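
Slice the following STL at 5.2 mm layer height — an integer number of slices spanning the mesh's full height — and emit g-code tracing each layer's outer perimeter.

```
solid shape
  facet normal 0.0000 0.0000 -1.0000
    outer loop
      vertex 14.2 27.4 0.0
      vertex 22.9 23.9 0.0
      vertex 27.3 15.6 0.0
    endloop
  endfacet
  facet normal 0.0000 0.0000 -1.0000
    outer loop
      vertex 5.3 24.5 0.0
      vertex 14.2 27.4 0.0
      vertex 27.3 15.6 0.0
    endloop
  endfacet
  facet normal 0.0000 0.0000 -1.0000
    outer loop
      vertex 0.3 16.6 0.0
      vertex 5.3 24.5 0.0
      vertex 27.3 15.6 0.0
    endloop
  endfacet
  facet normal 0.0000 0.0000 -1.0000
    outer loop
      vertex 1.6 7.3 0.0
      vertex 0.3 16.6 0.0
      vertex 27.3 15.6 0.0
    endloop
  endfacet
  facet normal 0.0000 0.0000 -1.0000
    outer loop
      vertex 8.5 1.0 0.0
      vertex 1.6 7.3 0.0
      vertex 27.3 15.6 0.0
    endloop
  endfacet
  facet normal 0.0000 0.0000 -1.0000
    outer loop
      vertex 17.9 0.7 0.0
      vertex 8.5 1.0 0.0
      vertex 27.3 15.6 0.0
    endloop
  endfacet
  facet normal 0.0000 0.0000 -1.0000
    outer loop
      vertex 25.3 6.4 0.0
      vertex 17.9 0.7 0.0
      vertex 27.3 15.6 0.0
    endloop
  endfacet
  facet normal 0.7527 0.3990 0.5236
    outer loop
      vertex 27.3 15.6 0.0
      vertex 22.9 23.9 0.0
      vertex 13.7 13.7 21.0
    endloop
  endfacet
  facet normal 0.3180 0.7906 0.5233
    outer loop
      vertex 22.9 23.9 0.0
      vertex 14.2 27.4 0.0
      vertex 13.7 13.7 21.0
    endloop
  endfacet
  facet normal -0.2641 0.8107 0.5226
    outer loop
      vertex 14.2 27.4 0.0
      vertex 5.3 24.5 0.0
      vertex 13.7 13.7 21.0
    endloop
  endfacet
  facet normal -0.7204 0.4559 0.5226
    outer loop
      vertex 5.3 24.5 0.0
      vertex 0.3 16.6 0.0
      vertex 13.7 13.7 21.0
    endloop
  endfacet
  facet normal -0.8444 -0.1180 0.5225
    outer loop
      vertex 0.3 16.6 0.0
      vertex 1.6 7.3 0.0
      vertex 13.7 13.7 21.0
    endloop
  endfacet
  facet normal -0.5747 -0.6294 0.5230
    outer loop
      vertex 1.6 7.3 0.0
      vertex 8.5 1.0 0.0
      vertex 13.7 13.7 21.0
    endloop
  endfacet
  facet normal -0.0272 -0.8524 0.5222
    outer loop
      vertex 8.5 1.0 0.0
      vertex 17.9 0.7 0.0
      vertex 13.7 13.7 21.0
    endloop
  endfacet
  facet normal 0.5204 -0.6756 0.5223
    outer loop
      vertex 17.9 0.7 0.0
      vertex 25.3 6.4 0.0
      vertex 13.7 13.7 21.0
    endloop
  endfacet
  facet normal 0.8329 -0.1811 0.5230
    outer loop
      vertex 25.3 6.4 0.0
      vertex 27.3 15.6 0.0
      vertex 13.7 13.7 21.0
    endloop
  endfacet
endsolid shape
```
; perimeter-only toolpath
G21 ; units = mm
G90 ; absolute positioning
G28 ; home
; layer 1
G0 Z5.2
G0 X23.9 Y15.1
G1 X20.6 Y21.3
G1 X14.1 Y24.0
G1 X7.4 Y21.8
G1 X3.6 Y15.9
G1 X4.6 Y8.9
G1 X9.8 Y4.2
G1 X16.8 Y3.9
G1 X22.4 Y8.2
G1 X23.9 Y15.1
; layer 2
G0 Z10.5
G0 X20.5 Y14.6
G1 X18.3 Y18.8
G1 X13.9 Y20.5
G1 X9.5 Y19.1
G1 X7.0 Y15.2
G1 X7.6 Y10.5
G1 X11.1 Y7.3
G1 X15.8 Y7.2
G1 X19.5 Y10.1
G1 X20.5 Y14.6
; layer 3
G0 Z15.8
G0 X17.1 Y14.2
G1 X16.0 Y16.2
G1 X13.8 Y17.1
G1 X11.6 Y16.4
G1 X10.3 Y14.4
G1 X10.7 Y12.1
G1 X12.4 Y10.5
G1 X14.7 Y10.4
G1 X16.6 Y11.9
G1 X17.1 Y14.2
M2 ; end

The solid is a regular 9-sided pyramid, base circumscribed radius ≈ 13.7 mm, apex at z ≈ 21 mm. Slicing at Δz = 5.2 mm — 4 equal slices spanning the solid's height, so layer i sits at z = i·h/4 — gives 3 non-empty perimeters. Each is a 9-segment closed polygon; G0 lifts to the layer z and rapids to the start vertex, then G1 traces the edges. The cross-section shrinks linearly with z (the slice at the apex is degenerate and omitted).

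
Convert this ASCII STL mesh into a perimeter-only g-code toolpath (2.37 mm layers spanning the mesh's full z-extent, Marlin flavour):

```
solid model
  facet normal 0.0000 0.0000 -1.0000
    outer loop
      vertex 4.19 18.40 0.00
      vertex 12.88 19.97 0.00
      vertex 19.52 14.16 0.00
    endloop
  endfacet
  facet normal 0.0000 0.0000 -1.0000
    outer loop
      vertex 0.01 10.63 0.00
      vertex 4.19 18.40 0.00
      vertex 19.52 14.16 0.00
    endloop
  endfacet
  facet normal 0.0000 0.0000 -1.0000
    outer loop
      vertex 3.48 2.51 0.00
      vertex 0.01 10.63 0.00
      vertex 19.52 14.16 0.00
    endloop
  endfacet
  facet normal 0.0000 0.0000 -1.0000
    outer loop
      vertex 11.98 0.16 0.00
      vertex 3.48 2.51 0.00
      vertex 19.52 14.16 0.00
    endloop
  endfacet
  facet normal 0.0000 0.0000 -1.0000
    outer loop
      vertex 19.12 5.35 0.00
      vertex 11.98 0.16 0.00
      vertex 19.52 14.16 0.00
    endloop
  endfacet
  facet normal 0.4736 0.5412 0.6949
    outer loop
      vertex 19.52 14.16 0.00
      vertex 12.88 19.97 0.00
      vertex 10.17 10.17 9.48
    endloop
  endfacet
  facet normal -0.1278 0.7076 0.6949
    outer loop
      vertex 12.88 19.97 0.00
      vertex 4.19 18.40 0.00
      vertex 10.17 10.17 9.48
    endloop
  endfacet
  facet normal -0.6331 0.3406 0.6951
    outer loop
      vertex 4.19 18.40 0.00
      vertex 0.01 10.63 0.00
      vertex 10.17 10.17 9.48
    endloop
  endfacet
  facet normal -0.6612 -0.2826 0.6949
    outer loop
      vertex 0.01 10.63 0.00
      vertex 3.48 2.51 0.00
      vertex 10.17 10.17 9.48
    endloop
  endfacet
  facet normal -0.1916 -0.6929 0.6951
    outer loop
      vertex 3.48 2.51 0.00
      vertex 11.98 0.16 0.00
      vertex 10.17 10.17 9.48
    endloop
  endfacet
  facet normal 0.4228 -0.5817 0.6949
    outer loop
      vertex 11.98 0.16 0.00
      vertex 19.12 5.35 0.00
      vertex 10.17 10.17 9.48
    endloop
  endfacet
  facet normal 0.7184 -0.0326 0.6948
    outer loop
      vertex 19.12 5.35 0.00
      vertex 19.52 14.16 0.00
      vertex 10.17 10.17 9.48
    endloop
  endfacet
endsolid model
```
; perimeter-only toolpath
G21 ; units = mm
G90 ; absolute positioning
G28 ; home
; layer 1
G0 Z2.37
G0 X17.18 Y13.16
G1 X12.20 Y17.52
G1 X5.69 Y16.34
G1 X2.55 Y10.52
G1 X5.15 Y4.42
G1 X11.53 Y2.66
G1 X16.88 Y6.55
G1 X17.18 Y13.16
; layer 2
G0 Z4.74
G0 X14.84 Y12.16
G1 X11.53 Y15.07
G1 X7.18 Y14.29
G1 X5.09 Y10.40
G1 X6.83 Y6.34
G1 X11.07 Y5.17
G1 X14.64 Y7.76
G1 X14.84 Y12.16
; layer 3
G0 Z7.11
G0 X12.51 Y11.17
G1 X10.85 Y12.62
G1 X8.67 Y12.23
G1 X7.63 Y10.29
G1 X8.50 Y8.25
G1 X10.62 Y7.67
G1 X12.41 Y8.96
G1 X12.51 Y11.17
M2 ; end

The solid is a regular 7-sided pyramid, base circumscribed radius ≈ 10.2 mm, apex at z ≈ 9.48 mm. Slicing at Δz = 2.37 mm — 4 equal slices spanning the solid's height, so layer i sits at z = i·h/4 — gives 3 non-empty perimeters. Each is a 7-segment closed polygon; G0 lifts to the layer z and rapids to the start vertex, then G1 traces the edges. The cross-section shrinks linearly with z (the slice at the apex is degenerate and omitted).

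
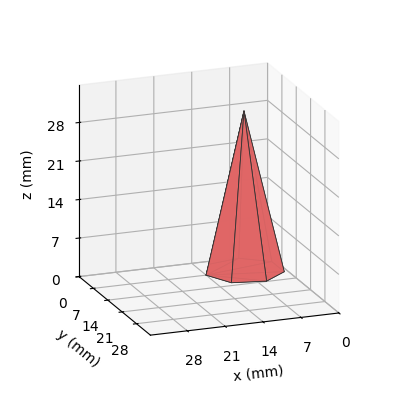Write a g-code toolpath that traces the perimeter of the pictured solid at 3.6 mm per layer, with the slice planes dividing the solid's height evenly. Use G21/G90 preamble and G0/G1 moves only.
Reading the render: the shape is a regular 7-sided pyramid, base circumscribed radius ≈ 7 mm, apex at z ≈ 29 mm (dimensions read to the nearest mm from the axis ticks). For the g-code, the solid's height is divided into equal slices at the stated Δz and each level perimeter traced with G1 moves after a G0 lift.

; perimeter-only toolpath
G21 ; units = mm
G90 ; absolute positioning
G28 ; home
; layer 1
G0 Z3.6
G0 X13.1 Y7.0
G1 X10.8 Y11.8
G1 X5.6 Y13.0
G1 X1.5 Y9.6
G1 X1.5 Y4.4
G1 X5.6 Y1.1
G1 X10.8 Y2.2
G1 X13.1 Y7.0
; layer 2
G0 Z7.2
G0 X12.2 Y7.0
G1 X10.3 Y11.1
G1 X5.8 Y12.1
G1 X2.3 Y9.2
G1 X2.3 Y4.8
G1 X5.8 Y1.9
G1 X10.3 Y2.9
G1 X12.2 Y7.0
; layer 3
G0 Z10.9
G0 X11.4 Y7.0
G1 X9.8 Y10.4
G1 X6.0 Y11.2
G1 X3.1 Y8.9
G1 X3.1 Y5.1
G1 X6.0 Y2.8
G1 X9.8 Y3.6
G1 X11.4 Y7.0
; layer 4
G0 Z14.5
G0 X10.5 Y7.0
G1 X9.2 Y9.8
G1 X6.2 Y10.4
G1 X3.9 Y8.5
G1 X3.9 Y5.5
G1 X6.2 Y3.6
G1 X9.2 Y4.2
G1 X10.5 Y7.0
; layer 5
G0 Z18.1
G0 X9.6 Y7.0
G1 X8.7 Y9.1
G1 X6.4 Y9.6
G1 X4.6 Y8.1
G1 X4.6 Y5.9
G1 X6.4 Y4.5
G1 X8.7 Y4.9
G1 X9.6 Y7.0
; layer 6
G0 Z21.8
G0 X8.8 Y7.0
G1 X8.1 Y8.4
G1 X6.6 Y8.7
G1 X5.4 Y7.8
G1 X5.4 Y6.2
G1 X6.6 Y5.3
G1 X8.1 Y5.6
G1 X8.8 Y7.0
; layer 7
G0 Z25.4
G0 X7.9 Y7.0
G1 X7.5 Y7.7
G1 X6.8 Y7.8
G1 X6.2 Y7.4
G1 X6.2 Y6.6
G1 X6.8 Y6.2
G1 X7.5 Y6.3
G1 X7.9 Y7.0
M2 ; end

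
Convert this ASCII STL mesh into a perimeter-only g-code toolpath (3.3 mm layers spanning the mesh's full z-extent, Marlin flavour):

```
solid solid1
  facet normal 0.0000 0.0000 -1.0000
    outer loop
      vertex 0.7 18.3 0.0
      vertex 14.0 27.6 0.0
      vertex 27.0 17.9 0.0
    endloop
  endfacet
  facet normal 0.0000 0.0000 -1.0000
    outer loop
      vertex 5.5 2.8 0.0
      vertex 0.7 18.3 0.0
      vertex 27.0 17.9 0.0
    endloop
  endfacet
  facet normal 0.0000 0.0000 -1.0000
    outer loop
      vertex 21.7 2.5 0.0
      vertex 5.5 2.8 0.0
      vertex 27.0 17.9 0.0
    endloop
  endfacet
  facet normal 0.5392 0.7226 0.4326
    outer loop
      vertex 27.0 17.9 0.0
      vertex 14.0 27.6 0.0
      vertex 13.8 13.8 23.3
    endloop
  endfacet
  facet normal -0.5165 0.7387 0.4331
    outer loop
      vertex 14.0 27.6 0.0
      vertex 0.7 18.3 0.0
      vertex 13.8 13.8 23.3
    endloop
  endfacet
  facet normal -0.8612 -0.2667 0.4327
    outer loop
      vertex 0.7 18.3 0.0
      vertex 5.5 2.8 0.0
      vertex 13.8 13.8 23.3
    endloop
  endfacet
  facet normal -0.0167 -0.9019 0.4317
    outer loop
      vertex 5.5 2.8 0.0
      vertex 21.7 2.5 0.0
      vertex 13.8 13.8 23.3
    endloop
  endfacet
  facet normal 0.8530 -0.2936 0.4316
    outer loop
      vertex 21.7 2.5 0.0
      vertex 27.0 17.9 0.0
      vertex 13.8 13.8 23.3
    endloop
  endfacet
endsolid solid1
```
; perimeter-only toolpath
G21 ; units = mm
G90 ; absolute positioning
G28 ; home
; layer 1
G0 Z3.3
G0 X25.1 Y17.3
G1 X14.0 Y25.6
G1 X2.6 Y17.7
G1 X6.7 Y4.4
G1 X20.6 Y4.1
G1 X25.1 Y17.3
; layer 2
G0 Z6.7
G0 X23.2 Y16.7
G1 X13.9 Y23.7
G1 X4.4 Y17.0
G1 X7.9 Y5.9
G1 X19.4 Y5.7
G1 X23.2 Y16.7
; layer 3
G0 Z10.0
G0 X21.3 Y16.1
G1 X13.9 Y21.7
G1 X6.3 Y16.4
G1 X9.1 Y7.5
G1 X18.3 Y7.3
G1 X21.3 Y16.1
; layer 4
G0 Z13.3
G0 X19.5 Y15.6
G1 X13.9 Y19.7
G1 X8.2 Y15.7
G1 X10.2 Y9.1
G1 X17.2 Y9.0
G1 X19.5 Y15.6
; layer 5
G0 Z16.6
G0 X17.6 Y15.0
G1 X13.9 Y17.7
G1 X10.1 Y15.1
G1 X11.4 Y10.7
G1 X16.1 Y10.6
G1 X17.6 Y15.0
; layer 6
G0 Z20.0
G0 X15.7 Y14.4
G1 X13.8 Y15.8
G1 X11.9 Y14.4
G1 X12.6 Y12.2
G1 X14.9 Y12.2
G1 X15.7 Y14.4
M2 ; end

The solid is a regular 5-sided pyramid, base circumscribed radius ≈ 13.8 mm, apex at z ≈ 23.3 mm. Slicing at Δz = 3.3 mm — 7 equal slices spanning the solid's height, so layer i sits at z = i·h/7 — gives 6 non-empty perimeters. Each is a 5-segment closed polygon; G0 lifts to the layer z and rapids to the start vertex, then G1 traces the edges. The cross-section shrinks linearly with z (the slice at the apex is degenerate and omitted).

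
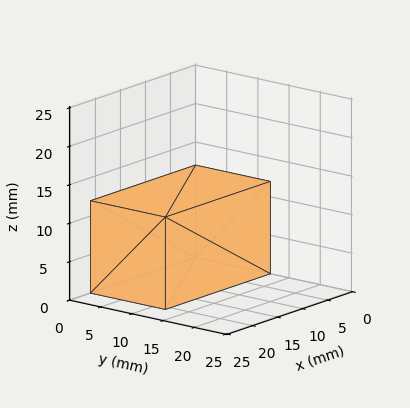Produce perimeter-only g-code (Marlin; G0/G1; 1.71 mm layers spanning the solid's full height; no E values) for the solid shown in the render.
Reading the render: the shape is a rectangular box, roughly 21 × 12 mm footprint and 12 mm tall (dimensions read to the nearest mm from the axis ticks). For the g-code, the solid's height is divided into equal slices at the stated Δz and each level perimeter traced with G1 moves after a G0 lift.

; perimeter-only toolpath
G21 ; units = mm
G90 ; absolute positioning
G28 ; home
; layer 1
G0 Z1.71
G0 X0.00 Y0.00
G1 X21.00 Y0.00
G1 X21.00 Y12.00
G1 X0.00 Y12.00
G1 X0.00 Y0.00
; layer 2
G0 Z3.43
G0 X0.00 Y0.00
G1 X21.00 Y0.00
G1 X21.00 Y12.00
G1 X0.00 Y12.00
G1 X0.00 Y0.00
; layer 3
G0 Z5.14
G0 X0.00 Y0.00
G1 X21.00 Y0.00
G1 X21.00 Y12.00
G1 X0.00 Y12.00
G1 X0.00 Y0.00
; layer 4
G0 Z6.86
G0 X0.00 Y0.00
G1 X21.00 Y0.00
G1 X21.00 Y12.00
G1 X0.00 Y12.00
G1 X0.00 Y0.00
; layer 5
G0 Z8.57
G0 X0.00 Y0.00
G1 X21.00 Y0.00
G1 X21.00 Y12.00
G1 X0.00 Y12.00
G1 X0.00 Y0.00
; layer 6
G0 Z10.29
G0 X0.00 Y0.00
G1 X21.00 Y0.00
G1 X21.00 Y12.00
G1 X0.00 Y12.00
G1 X0.00 Y0.00
; layer 7
G0 Z12.00
G0 X0.00 Y0.00
G1 X21.00 Y0.00
G1 X21.00 Y12.00
G1 X0.00 Y12.00
G1 X0.00 Y0.00
M2 ; end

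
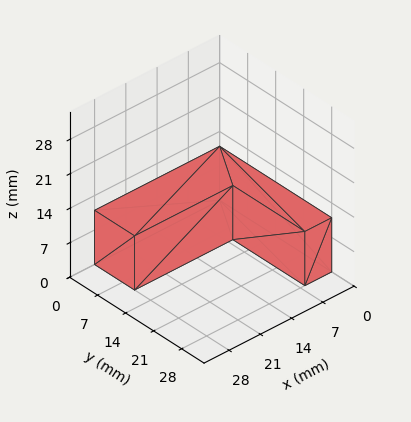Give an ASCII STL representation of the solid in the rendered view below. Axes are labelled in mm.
Reading the render: the shape is an L-shaped prism: outer 28 × 28 mm, arm thicknesses ≈ 10 mm (horizontal) and 6 mm (vertical), extruded 11 mm in z (dimensions read to the nearest mm from the axis ticks). For the STL, each face is triangulated and given an outward normal.

solid part
  facet normal 0.0000 0.0000 -1.0000
    outer loop
      vertex 28.0 10.0 0.0
      vertex 28.0 0.0 0.0
      vertex 0.0 0.0 0.0
    endloop
  endfacet
  facet normal 0.0000 0.0000 -1.0000
    outer loop
      vertex 6.0 10.0 0.0
      vertex 28.0 10.0 0.0
      vertex 0.0 0.0 0.0
    endloop
  endfacet
  facet normal 0.0000 0.0000 -1.0000
    outer loop
      vertex 6.0 28.0 0.0
      vertex 6.0 10.0 0.0
      vertex 0.0 0.0 0.0
    endloop
  endfacet
  facet normal 0.0000 0.0000 -1.0000
    outer loop
      vertex 0.0 28.0 0.0
      vertex 6.0 28.0 0.0
      vertex 0.0 0.0 0.0
    endloop
  endfacet
  facet normal 0.0000 0.0000 1.0000
    outer loop
      vertex 0.0 0.0 11.0
      vertex 28.0 0.0 11.0
      vertex 28.0 10.0 11.0
    endloop
  endfacet
  facet normal 0.0000 0.0000 1.0000
    outer loop
      vertex 0.0 0.0 11.0
      vertex 28.0 10.0 11.0
      vertex 6.0 10.0 11.0
    endloop
  endfacet
  facet normal 0.0000 0.0000 1.0000
    outer loop
      vertex 0.0 0.0 11.0
      vertex 6.0 10.0 11.0
      vertex 6.0 28.0 11.0
    endloop
  endfacet
  facet normal 0.0000 0.0000 1.0000
    outer loop
      vertex 0.0 0.0 11.0
      vertex 6.0 28.0 11.0
      vertex 0.0 28.0 11.0
    endloop
  endfacet
  facet normal 0.0000 -1.0000 0.0000
    outer loop
      vertex 0.0 0.0 0.0
      vertex 28.0 0.0 0.0
      vertex 28.0 0.0 11.0
    endloop
  endfacet
  facet normal 0.0000 -1.0000 0.0000
    outer loop
      vertex 0.0 0.0 0.0
      vertex 28.0 0.0 11.0
      vertex 0.0 0.0 11.0
    endloop
  endfacet
  facet normal 1.0000 0.0000 0.0000
    outer loop
      vertex 28.0 0.0 0.0
      vertex 28.0 10.0 0.0
      vertex 28.0 10.0 11.0
    endloop
  endfacet
  facet normal 1.0000 0.0000 0.0000
    outer loop
      vertex 28.0 0.0 0.0
      vertex 28.0 10.0 11.0
      vertex 28.0 0.0 11.0
    endloop
  endfacet
  facet normal 0.0000 1.0000 0.0000
    outer loop
      vertex 28.0 10.0 0.0
      vertex 6.0 10.0 0.0
      vertex 6.0 10.0 11.0
    endloop
  endfacet
  facet normal 0.0000 1.0000 0.0000
    outer loop
      vertex 28.0 10.0 0.0
      vertex 6.0 10.0 11.0
      vertex 28.0 10.0 11.0
    endloop
  endfacet
  facet normal 1.0000 0.0000 0.0000
    outer loop
      vertex 6.0 10.0 0.0
      vertex 6.0 28.0 0.0
      vertex 6.0 28.0 11.0
    endloop
  endfacet
  facet normal 1.0000 0.0000 0.0000
    outer loop
      vertex 6.0 10.0 0.0
      vertex 6.0 28.0 11.0
      vertex 6.0 10.0 11.0
    endloop
  endfacet
  facet normal 0.0000 1.0000 0.0000
    outer loop
      vertex 6.0 28.0 0.0
      vertex 0.0 28.0 0.0
      vertex 0.0 28.0 11.0
    endloop
  endfacet
  facet normal 0.0000 1.0000 0.0000
    outer loop
      vertex 6.0 28.0 0.0
      vertex 0.0 28.0 11.0
      vertex 6.0 28.0 11.0
    endloop
  endfacet
  facet normal -1.0000 0.0000 0.0000
    outer loop
      vertex 0.0 28.0 0.0
      vertex 0.0 0.0 0.0
      vertex 0.0 0.0 11.0
    endloop
  endfacet
  facet normal -1.0000 0.0000 0.0000
    outer loop
      vertex 0.0 28.0 0.0
      vertex 0.0 0.0 11.0
      vertex 0.0 28.0 11.0
    endloop
  endfacet
endsolid part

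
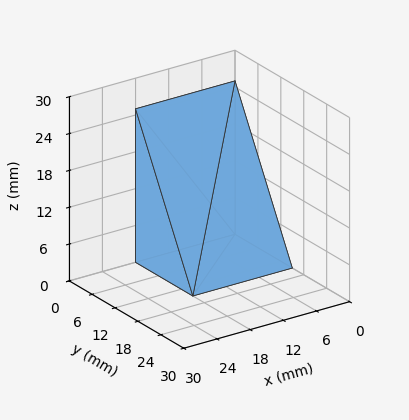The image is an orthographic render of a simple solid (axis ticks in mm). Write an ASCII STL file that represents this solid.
Reading the render: the shape is a wedge (ramp): 18 × 15 mm base, rising to 25 mm along the y=0 edge and sloping linearly to z=0 at y=15 (dimensions read to the nearest mm from the axis ticks). For the STL, each face is triangulated and given an outward normal.

solid part
  facet normal 0.0000 0.0000 -1.0000
    outer loop
      vertex 18.000 15.000 0.000
      vertex 18.000 0.000 0.000
      vertex 0.000 0.000 0.000
    endloop
  endfacet
  facet normal 0.0000 0.0000 -1.0000
    outer loop
      vertex 0.000 15.000 0.000
      vertex 18.000 15.000 0.000
      vertex 0.000 0.000 0.000
    endloop
  endfacet
  facet normal 0.0000 -1.0000 0.0000
    outer loop
      vertex 0.000 0.000 0.000
      vertex 18.000 0.000 0.000
      vertex 18.000 0.000 25.000
    endloop
  endfacet
  facet normal 0.0000 -1.0000 0.0000
    outer loop
      vertex 0.000 0.000 0.000
      vertex 18.000 0.000 25.000
      vertex 0.000 0.000 25.000
    endloop
  endfacet
  facet normal 0.0000 0.8575 0.5145
    outer loop
      vertex 0.000 0.000 25.000
      vertex 18.000 0.000 25.000
      vertex 18.000 15.000 0.000
    endloop
  endfacet
  facet normal 0.0000 0.8575 0.5145
    outer loop
      vertex 0.000 0.000 25.000
      vertex 18.000 15.000 0.000
      vertex 0.000 15.000 0.000
    endloop
  endfacet
  facet normal -1.0000 0.0000 0.0000
    outer loop
      vertex 0.000 0.000 25.000
      vertex 0.000 15.000 0.000
      vertex 0.000 0.000 0.000
    endloop
  endfacet
  facet normal 1.0000 0.0000 0.0000
    outer loop
      vertex 18.000 0.000 0.000
      vertex 18.000 15.000 0.000
      vertex 18.000 0.000 25.000
    endloop
  endfacet
endsolid part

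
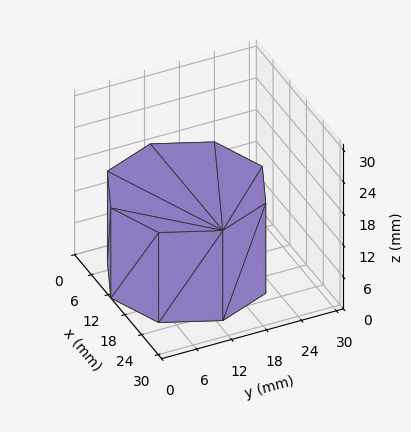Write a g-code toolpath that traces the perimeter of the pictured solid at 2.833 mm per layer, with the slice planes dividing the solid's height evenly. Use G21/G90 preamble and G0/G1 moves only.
Reading the render: the shape is a regular 8-sided prism (a cylinder approximated with 8 flat sides), circumscribed radius ≈ 13 mm, height ≈ 17 mm (dimensions read to the nearest mm from the axis ticks). For the g-code, the solid's height is divided into equal slices at the stated Δz and each level perimeter traced with G1 moves after a G0 lift.

; perimeter-only toolpath
G21 ; units = mm
G90 ; absolute positioning
G28 ; home
; layer 1
G0 Z2.833
G0 X26.000 Y13.000
G1 X22.192 Y22.192
G1 X13.000 Y26.000
G1 X3.808 Y22.192
G1 X0.000 Y13.000
G1 X3.808 Y3.808
G1 X13.000 Y0.000
G1 X22.192 Y3.808
G1 X26.000 Y13.000
; layer 2
G0 Z5.667
G0 X26.000 Y13.000
G1 X22.192 Y22.192
G1 X13.000 Y26.000
G1 X3.808 Y22.192
G1 X0.000 Y13.000
G1 X3.808 Y3.808
G1 X13.000 Y0.000
G1 X22.192 Y3.808
G1 X26.000 Y13.000
; layer 3
G0 Z8.500
G0 X26.000 Y13.000
G1 X22.192 Y22.192
G1 X13.000 Y26.000
G1 X3.808 Y22.192
G1 X0.000 Y13.000
G1 X3.808 Y3.808
G1 X13.000 Y0.000
G1 X22.192 Y3.808
G1 X26.000 Y13.000
; layer 4
G0 Z11.333
G0 X26.000 Y13.000
G1 X22.192 Y22.192
G1 X13.000 Y26.000
G1 X3.808 Y22.192
G1 X0.000 Y13.000
G1 X3.808 Y3.808
G1 X13.000 Y0.000
G1 X22.192 Y3.808
G1 X26.000 Y13.000
; layer 5
G0 Z14.167
G0 X26.000 Y13.000
G1 X22.192 Y22.192
G1 X13.000 Y26.000
G1 X3.808 Y22.192
G1 X0.000 Y13.000
G1 X3.808 Y3.808
G1 X13.000 Y0.000
G1 X22.192 Y3.808
G1 X26.000 Y13.000
; layer 6
G0 Z17.000
G0 X26.000 Y13.000
G1 X22.192 Y22.192
G1 X13.000 Y26.000
G1 X3.808 Y22.192
G1 X0.000 Y13.000
G1 X3.808 Y3.808
G1 X13.000 Y0.000
G1 X22.192 Y3.808
G1 X26.000 Y13.000
M2 ; end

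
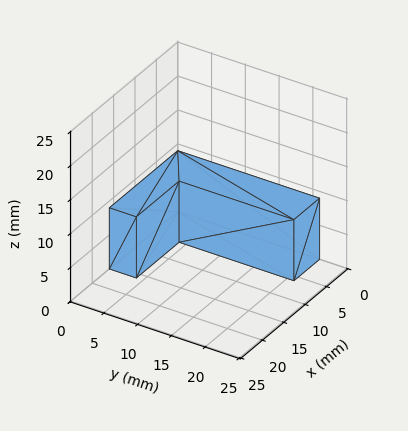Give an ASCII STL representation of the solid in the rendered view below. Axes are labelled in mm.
Reading the render: the shape is an L-shaped prism: outer 16 × 21 mm, arm thicknesses ≈ 4 mm (horizontal) and 6 mm (vertical), extruded 9 mm in z (dimensions read to the nearest mm from the axis ticks). For the STL, each face is triangulated and given an outward normal.

solid part
  facet normal 0.0000 0.0000 -1.0000
    outer loop
      vertex 16.0 4.0 0.0
      vertex 16.0 0.0 0.0
      vertex 0.0 0.0 0.0
    endloop
  endfacet
  facet normal 0.0000 0.0000 -1.0000
    outer loop
      vertex 6.0 4.0 0.0
      vertex 16.0 4.0 0.0
      vertex 0.0 0.0 0.0
    endloop
  endfacet
  facet normal 0.0000 0.0000 -1.0000
    outer loop
      vertex 6.0 21.0 0.0
      vertex 6.0 4.0 0.0
      vertex 0.0 0.0 0.0
    endloop
  endfacet
  facet normal 0.0000 0.0000 -1.0000
    outer loop
      vertex 0.0 21.0 0.0
      vertex 6.0 21.0 0.0
      vertex 0.0 0.0 0.0
    endloop
  endfacet
  facet normal 0.0000 0.0000 1.0000
    outer loop
      vertex 0.0 0.0 9.0
      vertex 16.0 0.0 9.0
      vertex 16.0 4.0 9.0
    endloop
  endfacet
  facet normal 0.0000 0.0000 1.0000
    outer loop
      vertex 0.0 0.0 9.0
      vertex 16.0 4.0 9.0
      vertex 6.0 4.0 9.0
    endloop
  endfacet
  facet normal 0.0000 0.0000 1.0000
    outer loop
      vertex 0.0 0.0 9.0
      vertex 6.0 4.0 9.0
      vertex 6.0 21.0 9.0
    endloop
  endfacet
  facet normal 0.0000 0.0000 1.0000
    outer loop
      vertex 0.0 0.0 9.0
      vertex 6.0 21.0 9.0
      vertex 0.0 21.0 9.0
    endloop
  endfacet
  facet normal 0.0000 -1.0000 0.0000
    outer loop
      vertex 0.0 0.0 0.0
      vertex 16.0 0.0 0.0
      vertex 16.0 0.0 9.0
    endloop
  endfacet
  facet normal 0.0000 -1.0000 0.0000
    outer loop
      vertex 0.0 0.0 0.0
      vertex 16.0 0.0 9.0
      vertex 0.0 0.0 9.0
    endloop
  endfacet
  facet normal 1.0000 0.0000 0.0000
    outer loop
      vertex 16.0 0.0 0.0
      vertex 16.0 4.0 0.0
      vertex 16.0 4.0 9.0
    endloop
  endfacet
  facet normal 1.0000 0.0000 0.0000
    outer loop
      vertex 16.0 0.0 0.0
      vertex 16.0 4.0 9.0
      vertex 16.0 0.0 9.0
    endloop
  endfacet
  facet normal 0.0000 1.0000 0.0000
    outer loop
      vertex 16.0 4.0 0.0
      vertex 6.0 4.0 0.0
      vertex 6.0 4.0 9.0
    endloop
  endfacet
  facet normal 0.0000 1.0000 0.0000
    outer loop
      vertex 16.0 4.0 0.0
      vertex 6.0 4.0 9.0
      vertex 16.0 4.0 9.0
    endloop
  endfacet
  facet normal 1.0000 0.0000 0.0000
    outer loop
      vertex 6.0 4.0 0.0
      vertex 6.0 21.0 0.0
      vertex 6.0 21.0 9.0
    endloop
  endfacet
  facet normal 1.0000 0.0000 0.0000
    outer loop
      vertex 6.0 4.0 0.0
      vertex 6.0 21.0 9.0
      vertex 6.0 4.0 9.0
    endloop
  endfacet
  facet normal 0.0000 1.0000 0.0000
    outer loop
      vertex 6.0 21.0 0.0
      vertex 0.0 21.0 0.0
      vertex 0.0 21.0 9.0
    endloop
  endfacet
  facet normal 0.0000 1.0000 0.0000
    outer loop
      vertex 6.0 21.0 0.0
      vertex 0.0 21.0 9.0
      vertex 6.0 21.0 9.0
    endloop
  endfacet
  facet normal -1.0000 0.0000 0.0000
    outer loop
      vertex 0.0 21.0 0.0
      vertex 0.0 0.0 0.0
      vertex 0.0 0.0 9.0
    endloop
  endfacet
  facet normal -1.0000 0.0000 0.0000
    outer loop
      vertex 0.0 21.0 0.0
      vertex 0.0 0.0 9.0
      vertex 0.0 21.0 9.0
    endloop
  endfacet
endsolid part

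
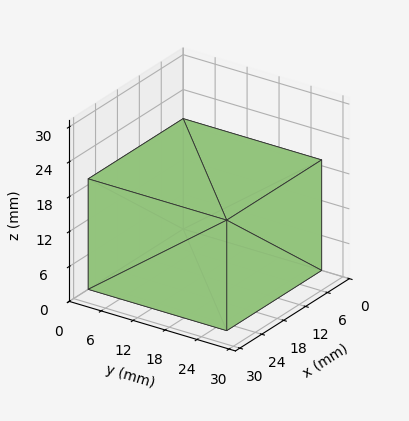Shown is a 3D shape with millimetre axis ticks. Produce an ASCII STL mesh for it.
Reading the render: the shape is a rectangular box, roughly 26 × 26 mm footprint and 19 mm tall (dimensions read to the nearest mm from the axis ticks). For the STL, each face is triangulated and given an outward normal.

solid part
  facet normal 0.0000 0.0000 -1.0000
    outer loop
      vertex 26.000 26.000 0.000
      vertex 26.000 0.000 0.000
      vertex 0.000 0.000 0.000
    endloop
  endfacet
  facet normal 0.0000 0.0000 -1.0000
    outer loop
      vertex 0.000 26.000 0.000
      vertex 26.000 26.000 0.000
      vertex 0.000 0.000 0.000
    endloop
  endfacet
  facet normal 0.0000 0.0000 1.0000
    outer loop
      vertex 0.000 0.000 19.000
      vertex 26.000 0.000 19.000
      vertex 26.000 26.000 19.000
    endloop
  endfacet
  facet normal 0.0000 0.0000 1.0000
    outer loop
      vertex 0.000 0.000 19.000
      vertex 26.000 26.000 19.000
      vertex 0.000 26.000 19.000
    endloop
  endfacet
  facet normal 0.0000 -1.0000 0.0000
    outer loop
      vertex 0.000 0.000 0.000
      vertex 26.000 0.000 0.000
      vertex 26.000 0.000 19.000
    endloop
  endfacet
  facet normal 0.0000 -1.0000 0.0000
    outer loop
      vertex 0.000 0.000 0.000
      vertex 26.000 0.000 19.000
      vertex 0.000 0.000 19.000
    endloop
  endfacet
  facet normal 0.0000 1.0000 0.0000
    outer loop
      vertex 26.000 26.000 19.000
      vertex 26.000 26.000 0.000
      vertex 0.000 26.000 0.000
    endloop
  endfacet
  facet normal 0.0000 1.0000 0.0000
    outer loop
      vertex 0.000 26.000 19.000
      vertex 26.000 26.000 19.000
      vertex 0.000 26.000 0.000
    endloop
  endfacet
  facet normal -1.0000 0.0000 0.0000
    outer loop
      vertex 0.000 26.000 19.000
      vertex 0.000 26.000 0.000
      vertex 0.000 0.000 0.000
    endloop
  endfacet
  facet normal -1.0000 0.0000 0.0000
    outer loop
      vertex 0.000 0.000 19.000
      vertex 0.000 26.000 19.000
      vertex 0.000 0.000 0.000
    endloop
  endfacet
  facet normal 1.0000 0.0000 0.0000
    outer loop
      vertex 26.000 0.000 0.000
      vertex 26.000 26.000 0.000
      vertex 26.000 26.000 19.000
    endloop
  endfacet
  facet normal 1.0000 0.0000 0.0000
    outer loop
      vertex 26.000 0.000 0.000
      vertex 26.000 26.000 19.000
      vertex 26.000 0.000 19.000
    endloop
  endfacet
endsolid part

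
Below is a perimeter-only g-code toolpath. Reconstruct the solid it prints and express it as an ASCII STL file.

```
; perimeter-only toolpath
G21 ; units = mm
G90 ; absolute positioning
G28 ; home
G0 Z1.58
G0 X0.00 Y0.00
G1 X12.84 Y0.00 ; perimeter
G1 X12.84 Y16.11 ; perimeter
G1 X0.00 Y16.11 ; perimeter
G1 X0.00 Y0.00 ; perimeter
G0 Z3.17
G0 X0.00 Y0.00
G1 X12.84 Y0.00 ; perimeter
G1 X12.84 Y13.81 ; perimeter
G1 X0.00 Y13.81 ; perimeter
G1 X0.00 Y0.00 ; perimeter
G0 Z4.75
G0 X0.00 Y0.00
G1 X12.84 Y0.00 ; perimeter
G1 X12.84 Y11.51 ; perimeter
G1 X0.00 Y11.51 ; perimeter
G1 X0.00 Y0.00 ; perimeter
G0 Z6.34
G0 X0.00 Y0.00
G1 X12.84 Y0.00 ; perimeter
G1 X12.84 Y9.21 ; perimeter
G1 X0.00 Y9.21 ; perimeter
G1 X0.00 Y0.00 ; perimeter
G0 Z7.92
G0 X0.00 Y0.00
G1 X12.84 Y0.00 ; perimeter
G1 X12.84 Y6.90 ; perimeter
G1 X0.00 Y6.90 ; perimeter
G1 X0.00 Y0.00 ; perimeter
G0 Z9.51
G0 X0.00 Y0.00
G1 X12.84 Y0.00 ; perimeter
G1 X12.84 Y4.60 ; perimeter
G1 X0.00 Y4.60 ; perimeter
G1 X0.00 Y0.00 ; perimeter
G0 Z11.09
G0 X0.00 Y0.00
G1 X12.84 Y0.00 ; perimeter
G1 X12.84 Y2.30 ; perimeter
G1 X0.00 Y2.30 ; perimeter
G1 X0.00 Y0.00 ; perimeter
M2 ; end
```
solid part
  facet normal 0.0000 0.0000 -1.0000
    outer loop
      vertex 12.84 18.41 0.00
      vertex 12.84 0.00 0.00
      vertex 0.00 0.00 0.00
    endloop
  endfacet
  facet normal 0.0000 0.0000 -1.0000
    outer loop
      vertex 0.00 18.41 0.00
      vertex 12.84 18.41 0.00
      vertex 0.00 0.00 0.00
    endloop
  endfacet
  facet normal 0.0000 -1.0000 0.0000
    outer loop
      vertex 0.00 0.00 0.00
      vertex 12.84 0.00 0.00
      vertex 12.84 0.00 12.68
    endloop
  endfacet
  facet normal 0.0000 -1.0000 0.0000
    outer loop
      vertex 0.00 0.00 0.00
      vertex 12.84 0.00 12.68
      vertex 0.00 0.00 12.68
    endloop
  endfacet
  facet normal 0.0000 0.5672 0.8236
    outer loop
      vertex 0.00 0.00 12.68
      vertex 12.84 0.00 12.68
      vertex 12.84 18.41 0.00
    endloop
  endfacet
  facet normal 0.0000 0.5672 0.8236
    outer loop
      vertex 0.00 0.00 12.68
      vertex 12.84 18.41 0.00
      vertex 0.00 18.41 0.00
    endloop
  endfacet
  facet normal -1.0000 0.0000 0.0000
    outer loop
      vertex 0.00 0.00 12.68
      vertex 0.00 18.41 0.00
      vertex 0.00 0.00 0.00
    endloop
  endfacet
  facet normal 1.0000 0.0000 0.0000
    outer loop
      vertex 12.84 0.00 0.00
      vertex 12.84 18.41 0.00
      vertex 12.84 0.00 12.68
    endloop
  endfacet
endsolid part

The G0 Z moves step by Δz≈1.58 mm. The G1 loops shrink linearly with z, so the solid tapers from its base footprint up to z≈12.7. Closing with a flat bottom cap and the tapered top and triangulating gives 8 facets — a wedge (ramp): 12.8 × 18.4 mm base, rising to 12.7 mm along the y=0 edge and sloping linearly to z=0 at y=18.4.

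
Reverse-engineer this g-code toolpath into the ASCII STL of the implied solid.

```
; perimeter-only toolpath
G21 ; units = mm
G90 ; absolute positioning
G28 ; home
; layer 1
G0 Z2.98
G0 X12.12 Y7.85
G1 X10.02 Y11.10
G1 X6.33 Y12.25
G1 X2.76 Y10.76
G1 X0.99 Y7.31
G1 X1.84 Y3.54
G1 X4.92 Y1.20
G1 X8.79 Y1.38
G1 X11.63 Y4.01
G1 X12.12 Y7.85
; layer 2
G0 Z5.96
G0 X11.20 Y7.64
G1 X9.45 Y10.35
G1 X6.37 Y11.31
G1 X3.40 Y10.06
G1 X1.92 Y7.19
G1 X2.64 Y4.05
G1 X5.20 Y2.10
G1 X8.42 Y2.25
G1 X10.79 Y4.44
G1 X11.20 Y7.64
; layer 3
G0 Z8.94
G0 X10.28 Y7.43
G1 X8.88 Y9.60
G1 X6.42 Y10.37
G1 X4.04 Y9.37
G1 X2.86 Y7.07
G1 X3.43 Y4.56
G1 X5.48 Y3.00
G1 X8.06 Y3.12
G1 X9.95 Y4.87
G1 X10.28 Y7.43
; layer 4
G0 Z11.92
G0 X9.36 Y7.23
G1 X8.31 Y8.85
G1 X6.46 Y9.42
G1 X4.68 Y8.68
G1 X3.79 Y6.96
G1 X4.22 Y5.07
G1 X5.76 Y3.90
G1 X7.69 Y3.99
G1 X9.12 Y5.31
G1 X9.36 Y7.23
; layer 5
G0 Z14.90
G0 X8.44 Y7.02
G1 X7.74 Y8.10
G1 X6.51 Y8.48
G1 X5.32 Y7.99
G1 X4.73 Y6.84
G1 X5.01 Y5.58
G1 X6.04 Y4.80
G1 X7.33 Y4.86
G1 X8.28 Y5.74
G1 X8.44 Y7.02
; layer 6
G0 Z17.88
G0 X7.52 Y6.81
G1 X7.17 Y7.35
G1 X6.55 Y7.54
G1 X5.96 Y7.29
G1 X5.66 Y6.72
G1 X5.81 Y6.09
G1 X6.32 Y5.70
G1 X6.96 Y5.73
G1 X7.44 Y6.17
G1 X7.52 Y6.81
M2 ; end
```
solid part
  facet normal 0.0000 0.0000 -1.0000
    outer loop
      vertex 6.28 13.19 0.00
      vertex 10.59 11.85 0.00
      vertex 13.04 8.06 0.00
    endloop
  endfacet
  facet normal 0.0000 0.0000 -1.0000
    outer loop
      vertex 2.12 11.45 0.00
      vertex 6.28 13.19 0.00
      vertex 13.04 8.06 0.00
    endloop
  endfacet
  facet normal 0.0000 0.0000 -1.0000
    outer loop
      vertex 0.05 7.43 0.00
      vertex 2.12 11.45 0.00
      vertex 13.04 8.06 0.00
    endloop
  endfacet
  facet normal 0.0000 0.0000 -1.0000
    outer loop
      vertex 1.05 3.03 0.00
      vertex 0.05 7.43 0.00
      vertex 13.04 8.06 0.00
    endloop
  endfacet
  facet normal 0.0000 0.0000 -1.0000
    outer loop
      vertex 4.64 0.30 0.00
      vertex 1.05 3.03 0.00
      vertex 13.04 8.06 0.00
    endloop
  endfacet
  facet normal 0.0000 0.0000 -1.0000
    outer loop
      vertex 9.15 0.51 0.00
      vertex 4.64 0.30 0.00
      vertex 13.04 8.06 0.00
    endloop
  endfacet
  facet normal 0.0000 0.0000 -1.0000
    outer loop
      vertex 12.47 3.58 0.00
      vertex 9.15 0.51 0.00
      vertex 13.04 8.06 0.00
    endloop
  endfacet
  facet normal 0.8050 0.5204 0.2849
    outer loop
      vertex 13.04 8.06 0.00
      vertex 10.59 11.85 0.00
      vertex 6.60 6.60 20.86
    endloop
  endfacet
  facet normal 0.2846 0.9154 0.2848
    outer loop
      vertex 10.59 11.85 0.00
      vertex 6.28 13.19 0.00
      vertex 6.60 6.60 20.86
    endloop
  endfacet
  facet normal -0.3699 0.8843 0.2850
    outer loop
      vertex 6.28 13.19 0.00
      vertex 2.12 11.45 0.00
      vertex 6.60 6.60 20.86
    endloop
  endfacet
  facet normal -0.8522 0.4388 0.2850
    outer loop
      vertex 2.12 11.45 0.00
      vertex 0.05 7.43 0.00
      vertex 6.60 6.60 20.86
    endloop
  endfacet
  facet normal -0.9347 -0.2124 0.2850
    outer loop
      vertex 0.05 7.43 0.00
      vertex 1.05 3.03 0.00
      vertex 6.60 6.60 20.86
    endloop
  endfacet
  facet normal -0.5802 -0.7630 0.2850
    outer loop
      vertex 1.05 3.03 0.00
      vertex 4.64 0.30 0.00
      vertex 6.60 6.60 20.86
    endloop
  endfacet
  facet normal 0.0446 -0.9575 0.2850
    outer loop
      vertex 4.64 0.30 0.00
      vertex 9.15 0.51 0.00
      vertex 6.60 6.60 20.86
    endloop
  endfacet
  facet normal 0.6508 -0.7038 0.2850
    outer loop
      vertex 9.15 0.51 0.00
      vertex 12.47 3.58 0.00
      vertex 6.60 6.60 20.86
    endloop
  endfacet
  facet normal 0.9508 -0.1210 0.2851
    outer loop
      vertex 12.47 3.58 0.00
      vertex 13.04 8.06 0.00
      vertex 6.60 6.60 20.86
    endloop
  endfacet
endsolid part

The G0 Z moves step by Δz≈2.98 mm. The G1 loops shrink linearly with z, so the solid tapers from its base footprint up to z≈20.9. Closing with a flat bottom cap and the tapered top and triangulating gives 16 facets — a regular 9-sided pyramid, base circumscribed radius ≈ 6.6 mm, apex at z ≈ 20.9 mm.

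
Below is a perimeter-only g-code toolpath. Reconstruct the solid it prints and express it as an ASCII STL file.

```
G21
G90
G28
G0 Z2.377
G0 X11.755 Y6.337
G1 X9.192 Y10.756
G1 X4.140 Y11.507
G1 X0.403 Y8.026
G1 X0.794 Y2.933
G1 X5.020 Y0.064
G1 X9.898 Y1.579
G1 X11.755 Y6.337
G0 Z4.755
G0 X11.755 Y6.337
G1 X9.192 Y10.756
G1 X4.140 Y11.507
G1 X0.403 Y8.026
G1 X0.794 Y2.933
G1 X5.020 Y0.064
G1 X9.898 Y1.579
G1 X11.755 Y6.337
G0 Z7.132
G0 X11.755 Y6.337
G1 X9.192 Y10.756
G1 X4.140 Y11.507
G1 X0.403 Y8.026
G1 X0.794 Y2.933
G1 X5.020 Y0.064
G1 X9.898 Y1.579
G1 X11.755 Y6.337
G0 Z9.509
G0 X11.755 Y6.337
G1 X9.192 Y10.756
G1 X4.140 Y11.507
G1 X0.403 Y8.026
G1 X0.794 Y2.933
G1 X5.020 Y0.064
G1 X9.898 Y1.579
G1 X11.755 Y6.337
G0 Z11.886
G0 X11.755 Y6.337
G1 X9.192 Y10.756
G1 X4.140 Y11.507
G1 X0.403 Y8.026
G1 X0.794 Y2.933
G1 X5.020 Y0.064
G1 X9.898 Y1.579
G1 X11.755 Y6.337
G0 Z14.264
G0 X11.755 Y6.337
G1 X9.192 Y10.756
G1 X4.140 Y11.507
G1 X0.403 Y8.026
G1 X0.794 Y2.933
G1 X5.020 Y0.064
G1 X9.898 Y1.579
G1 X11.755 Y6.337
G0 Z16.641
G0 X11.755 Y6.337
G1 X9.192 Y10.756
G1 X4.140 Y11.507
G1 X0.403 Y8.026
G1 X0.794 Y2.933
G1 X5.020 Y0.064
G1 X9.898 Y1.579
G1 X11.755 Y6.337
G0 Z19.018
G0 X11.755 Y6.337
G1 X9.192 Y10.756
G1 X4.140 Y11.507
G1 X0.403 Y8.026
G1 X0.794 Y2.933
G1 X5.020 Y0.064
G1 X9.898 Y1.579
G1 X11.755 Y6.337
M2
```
solid part
  facet normal 0.0000 0.0000 -1.0000
    outer loop
      vertex 4.140 11.507 0.000
      vertex 9.192 10.756 0.000
      vertex 11.755 6.337 0.000
    endloop
  endfacet
  facet normal 0.0000 0.0000 -1.0000
    outer loop
      vertex 0.403 8.026 0.000
      vertex 4.140 11.507 0.000
      vertex 11.755 6.337 0.000
    endloop
  endfacet
  facet normal 0.0000 0.0000 -1.0000
    outer loop
      vertex 0.794 2.933 0.000
      vertex 0.403 8.026 0.000
      vertex 11.755 6.337 0.000
    endloop
  endfacet
  facet normal 0.0000 0.0000 -1.0000
    outer loop
      vertex 5.020 0.064 0.000
      vertex 0.794 2.933 0.000
      vertex 11.755 6.337 0.000
    endloop
  endfacet
  facet normal 0.0000 0.0000 -1.0000
    outer loop
      vertex 9.898 1.579 0.000
      vertex 5.020 0.064 0.000
      vertex 11.755 6.337 0.000
    endloop
  endfacet
  facet normal 0.0000 0.0000 1.0000
    outer loop
      vertex 11.755 6.337 19.018
      vertex 9.192 10.756 19.018
      vertex 4.140 11.507 19.018
    endloop
  endfacet
  facet normal 0.0000 0.0000 1.0000
    outer loop
      vertex 11.755 6.337 19.018
      vertex 4.140 11.507 19.018
      vertex 0.403 8.026 19.018
    endloop
  endfacet
  facet normal 0.0000 0.0000 1.0000
    outer loop
      vertex 11.755 6.337 19.018
      vertex 0.403 8.026 19.018
      vertex 0.794 2.933 19.018
    endloop
  endfacet
  facet normal 0.0000 0.0000 1.0000
    outer loop
      vertex 11.755 6.337 19.018
      vertex 0.794 2.933 19.018
      vertex 5.020 0.064 19.018
    endloop
  endfacet
  facet normal 0.0000 0.0000 1.0000
    outer loop
      vertex 11.755 6.337 19.018
      vertex 5.020 0.064 19.018
      vertex 9.898 1.579 19.018
    endloop
  endfacet
  facet normal 0.8650 0.5017 0.0000
    outer loop
      vertex 11.755 6.337 0.000
      vertex 9.192 10.756 0.000
      vertex 9.192 10.756 19.018
    endloop
  endfacet
  facet normal 0.8650 0.5017 0.0000
    outer loop
      vertex 11.755 6.337 0.000
      vertex 9.192 10.756 19.018
      vertex 11.755 6.337 19.018
    endloop
  endfacet
  facet normal 0.1470 0.9891 0.0000
    outer loop
      vertex 9.192 10.756 0.000
      vertex 4.140 11.507 0.000
      vertex 4.140 11.507 19.018
    endloop
  endfacet
  facet normal 0.1470 0.9891 0.0000
    outer loop
      vertex 9.192 10.756 0.000
      vertex 4.140 11.507 19.018
      vertex 9.192 10.756 19.018
    endloop
  endfacet
  facet normal -0.6816 0.7317 0.0000
    outer loop
      vertex 4.140 11.507 0.000
      vertex 0.403 8.026 0.000
      vertex 0.403 8.026 19.018
    endloop
  endfacet
  facet normal -0.6816 0.7317 0.0000
    outer loop
      vertex 4.140 11.507 0.000
      vertex 0.403 8.026 19.018
      vertex 4.140 11.507 19.018
    endloop
  endfacet
  facet normal -0.9971 -0.0765 0.0000
    outer loop
      vertex 0.403 8.026 0.000
      vertex 0.794 2.933 0.000
      vertex 0.794 2.933 19.018
    endloop
  endfacet
  facet normal -0.9971 -0.0765 0.0000
    outer loop
      vertex 0.403 8.026 0.000
      vertex 0.794 2.933 19.018
      vertex 0.403 8.026 19.018
    endloop
  endfacet
  facet normal -0.5617 -0.8274 0.0000
    outer loop
      vertex 0.794 2.933 0.000
      vertex 5.020 0.064 0.000
      vertex 5.020 0.064 19.018
    endloop
  endfacet
  facet normal -0.5617 -0.8274 0.0000
    outer loop
      vertex 0.794 2.933 0.000
      vertex 5.020 0.064 19.018
      vertex 0.794 2.933 19.018
    endloop
  endfacet
  facet normal 0.2966 -0.9550 0.0000
    outer loop
      vertex 5.020 0.064 0.000
      vertex 9.898 1.579 0.000
      vertex 9.898 1.579 19.018
    endloop
  endfacet
  facet normal 0.2966 -0.9550 0.0000
    outer loop
      vertex 5.020 0.064 0.000
      vertex 9.898 1.579 19.018
      vertex 5.020 0.064 19.018
    endloop
  endfacet
  facet normal 0.9316 -0.3636 0.0000
    outer loop
      vertex 9.898 1.579 0.000
      vertex 11.755 6.337 0.000
      vertex 11.755 6.337 19.018
    endloop
  endfacet
  facet normal 0.9316 -0.3636 0.0000
    outer loop
      vertex 9.898 1.579 0.000
      vertex 11.755 6.337 19.018
      vertex 9.898 1.579 19.018
    endloop
  endfacet
endsolid part

The G0 Z moves step by Δz≈2.377 mm. Every layer's G1 loop is the same polygon, so the solid is a straight extrusion of it from z=0 to z≈19. Closing with flat bottom and top caps and triangulating gives 24 facets — a regular 7-sided prism (a cylinder approximated with 7 flat sides), circumscribed radius ≈ 5.89 mm, height ≈ 19 mm.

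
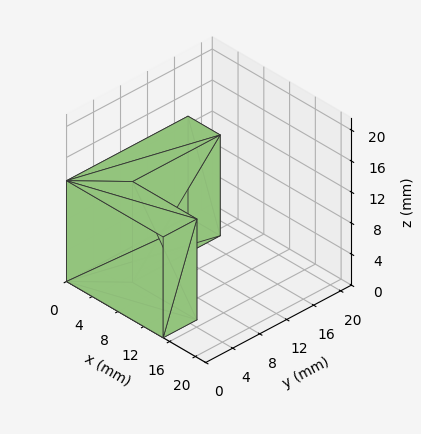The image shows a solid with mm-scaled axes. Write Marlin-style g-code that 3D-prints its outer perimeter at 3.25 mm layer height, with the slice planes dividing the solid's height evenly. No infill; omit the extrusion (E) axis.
Reading the render: the shape is an L-shaped prism: outer 15 × 18 mm, arm thicknesses ≈ 5 mm (horizontal) and 5 mm (vertical), extruded 13 mm in z (dimensions read to the nearest mm from the axis ticks). For the g-code, the solid's height is divided into equal slices at the stated Δz and each level perimeter traced with G1 moves after a G0 lift.

; perimeter-only toolpath
G21 ; units = mm
G90 ; absolute positioning
G28 ; home
; layer 1
G0 Z3.25
G0 X0.00 Y0.00
G1 X15.00 Y0.00
G1 X15.00 Y5.00
G1 X5.00 Y5.00
G1 X5.00 Y18.00
G1 X0.00 Y18.00
G1 X0.00 Y0.00
; layer 2
G0 Z6.50
G0 X0.00 Y0.00
G1 X15.00 Y0.00
G1 X15.00 Y5.00
G1 X5.00 Y5.00
G1 X5.00 Y18.00
G1 X0.00 Y18.00
G1 X0.00 Y0.00
; layer 3
G0 Z9.75
G0 X0.00 Y0.00
G1 X15.00 Y0.00
G1 X15.00 Y5.00
G1 X5.00 Y5.00
G1 X5.00 Y18.00
G1 X0.00 Y18.00
G1 X0.00 Y0.00
; layer 4
G0 Z13.00
G0 X0.00 Y0.00
G1 X15.00 Y0.00
G1 X15.00 Y5.00
G1 X5.00 Y5.00
G1 X5.00 Y18.00
G1 X0.00 Y18.00
G1 X0.00 Y0.00
M2 ; end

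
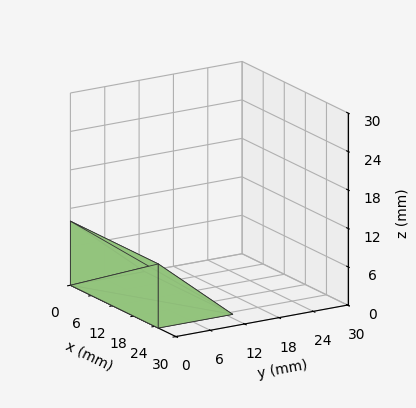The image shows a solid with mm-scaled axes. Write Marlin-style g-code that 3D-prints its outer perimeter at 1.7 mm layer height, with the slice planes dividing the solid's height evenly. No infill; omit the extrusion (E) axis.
Reading the render: the shape is a wedge (ramp): 25 × 13 mm base, rising to 10 mm along the y=0 edge and sloping linearly to z=0 at y=13 (dimensions read to the nearest mm from the axis ticks). For the g-code, the solid's height is divided into equal slices at the stated Δz and each level perimeter traced with G1 moves after a G0 lift.

; perimeter-only toolpath
G21 ; units = mm
G90 ; absolute positioning
G28 ; home
; layer 1
G0 Z1.7
G0 X0.0 Y0.0
G1 X25.0 Y0.0
G1 X25.0 Y10.8
G1 X0.0 Y10.8
G1 X0.0 Y0.0
; layer 2
G0 Z3.3
G0 X0.0 Y0.0
G1 X25.0 Y0.0
G1 X25.0 Y8.7
G1 X0.0 Y8.7
G1 X0.0 Y0.0
; layer 3
G0 Z5.0
G0 X0.0 Y0.0
G1 X25.0 Y0.0
G1 X25.0 Y6.5
G1 X0.0 Y6.5
G1 X0.0 Y0.0
; layer 4
G0 Z6.7
G0 X0.0 Y0.0
G1 X25.0 Y0.0
G1 X25.0 Y4.3
G1 X0.0 Y4.3
G1 X0.0 Y0.0
; layer 5
G0 Z8.3
G0 X0.0 Y0.0
G1 X25.0 Y0.0
G1 X25.0 Y2.2
G1 X0.0 Y2.2
G1 X0.0 Y0.0
M2 ; end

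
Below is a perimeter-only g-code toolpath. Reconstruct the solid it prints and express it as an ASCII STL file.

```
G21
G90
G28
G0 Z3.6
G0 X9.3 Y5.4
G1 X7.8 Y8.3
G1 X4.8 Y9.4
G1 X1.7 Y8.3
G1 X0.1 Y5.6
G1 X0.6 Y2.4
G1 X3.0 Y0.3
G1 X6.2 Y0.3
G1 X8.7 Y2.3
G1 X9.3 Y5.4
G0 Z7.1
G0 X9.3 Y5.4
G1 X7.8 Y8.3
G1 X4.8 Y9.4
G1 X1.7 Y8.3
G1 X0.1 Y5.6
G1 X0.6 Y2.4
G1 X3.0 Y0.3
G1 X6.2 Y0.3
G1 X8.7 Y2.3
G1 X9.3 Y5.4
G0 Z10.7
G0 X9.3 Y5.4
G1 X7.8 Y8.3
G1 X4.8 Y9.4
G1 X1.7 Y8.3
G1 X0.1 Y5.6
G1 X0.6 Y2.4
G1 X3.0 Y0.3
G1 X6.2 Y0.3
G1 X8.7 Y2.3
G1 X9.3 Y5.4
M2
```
solid part
  facet normal 0.0000 0.0000 -1.0000
    outer loop
      vertex 4.8 9.4 0.0
      vertex 7.8 8.3 0.0
      vertex 9.3 5.4 0.0
    endloop
  endfacet
  facet normal 0.0000 0.0000 -1.0000
    outer loop
      vertex 1.7 8.3 0.0
      vertex 4.8 9.4 0.0
      vertex 9.3 5.4 0.0
    endloop
  endfacet
  facet normal 0.0000 0.0000 -1.0000
    outer loop
      vertex 0.1 5.6 0.0
      vertex 1.7 8.3 0.0
      vertex 9.3 5.4 0.0
    endloop
  endfacet
  facet normal 0.0000 0.0000 -1.0000
    outer loop
      vertex 0.6 2.4 0.0
      vertex 0.1 5.6 0.0
      vertex 9.3 5.4 0.0
    endloop
  endfacet
  facet normal 0.0000 0.0000 -1.0000
    outer loop
      vertex 3.0 0.3 0.0
      vertex 0.6 2.4 0.0
      vertex 9.3 5.4 0.0
    endloop
  endfacet
  facet normal 0.0000 0.0000 -1.0000
    outer loop
      vertex 6.2 0.3 0.0
      vertex 3.0 0.3 0.0
      vertex 9.3 5.4 0.0
    endloop
  endfacet
  facet normal 0.0000 0.0000 -1.0000
    outer loop
      vertex 8.7 2.3 0.0
      vertex 6.2 0.3 0.0
      vertex 9.3 5.4 0.0
    endloop
  endfacet
  facet normal 0.0000 0.0000 1.0000
    outer loop
      vertex 9.3 5.4 10.7
      vertex 7.8 8.3 10.7
      vertex 4.8 9.4 10.7
    endloop
  endfacet
  facet normal 0.0000 0.0000 1.0000
    outer loop
      vertex 9.3 5.4 10.7
      vertex 4.8 9.4 10.7
      vertex 1.7 8.3 10.7
    endloop
  endfacet
  facet normal 0.0000 0.0000 1.0000
    outer loop
      vertex 9.3 5.4 10.7
      vertex 1.7 8.3 10.7
      vertex 0.1 5.6 10.7
    endloop
  endfacet
  facet normal 0.0000 0.0000 1.0000
    outer loop
      vertex 9.3 5.4 10.7
      vertex 0.1 5.6 10.7
      vertex 0.6 2.4 10.7
    endloop
  endfacet
  facet normal 0.0000 0.0000 1.0000
    outer loop
      vertex 9.3 5.4 10.7
      vertex 0.6 2.4 10.7
      vertex 3.0 0.3 10.7
    endloop
  endfacet
  facet normal 0.0000 0.0000 1.0000
    outer loop
      vertex 9.3 5.4 10.7
      vertex 3.0 0.3 10.7
      vertex 6.2 0.3 10.7
    endloop
  endfacet
  facet normal 0.0000 0.0000 1.0000
    outer loop
      vertex 9.3 5.4 10.7
      vertex 6.2 0.3 10.7
      vertex 8.7 2.3 10.7
    endloop
  endfacet
  facet normal 0.8882 0.4594 0.0000
    outer loop
      vertex 9.3 5.4 0.0
      vertex 7.8 8.3 0.0
      vertex 7.8 8.3 10.7
    endloop
  endfacet
  facet normal 0.8882 0.4594 0.0000
    outer loop
      vertex 9.3 5.4 0.0
      vertex 7.8 8.3 10.7
      vertex 9.3 5.4 10.7
    endloop
  endfacet
  facet normal 0.3443 0.9389 0.0000
    outer loop
      vertex 7.8 8.3 0.0
      vertex 4.8 9.4 0.0
      vertex 4.8 9.4 10.7
    endloop
  endfacet
  facet normal 0.3443 0.9389 0.0000
    outer loop
      vertex 7.8 8.3 0.0
      vertex 4.8 9.4 10.7
      vertex 7.8 8.3 10.7
    endloop
  endfacet
  facet normal -0.3344 0.9424 0.0000
    outer loop
      vertex 4.8 9.4 0.0
      vertex 1.7 8.3 0.0
      vertex 1.7 8.3 10.7
    endloop
  endfacet
  facet normal -0.3344 0.9424 0.0000
    outer loop
      vertex 4.8 9.4 0.0
      vertex 1.7 8.3 10.7
      vertex 4.8 9.4 10.7
    endloop
  endfacet
  facet normal -0.8603 0.5098 0.0000
    outer loop
      vertex 1.7 8.3 0.0
      vertex 0.1 5.6 0.0
      vertex 0.1 5.6 10.7
    endloop
  endfacet
  facet normal -0.8603 0.5098 0.0000
    outer loop
      vertex 1.7 8.3 0.0
      vertex 0.1 5.6 10.7
      vertex 1.7 8.3 10.7
    endloop
  endfacet
  facet normal -0.9880 -0.1544 0.0000
    outer loop
      vertex 0.1 5.6 0.0
      vertex 0.6 2.4 0.0
      vertex 0.6 2.4 10.7
    endloop
  endfacet
  facet normal -0.9880 -0.1544 0.0000
    outer loop
      vertex 0.1 5.6 0.0
      vertex 0.6 2.4 10.7
      vertex 0.1 5.6 10.7
    endloop
  endfacet
  facet normal -0.6585 -0.7526 0.0000
    outer loop
      vertex 0.6 2.4 0.0
      vertex 3.0 0.3 0.0
      vertex 3.0 0.3 10.7
    endloop
  endfacet
  facet normal -0.6585 -0.7526 0.0000
    outer loop
      vertex 0.6 2.4 0.0
      vertex 3.0 0.3 10.7
      vertex 0.6 2.4 10.7
    endloop
  endfacet
  facet normal 0.0000 -1.0000 0.0000
    outer loop
      vertex 3.0 0.3 0.0
      vertex 6.2 0.3 0.0
      vertex 6.2 0.3 10.7
    endloop
  endfacet
  facet normal 0.0000 -1.0000 0.0000
    outer loop
      vertex 3.0 0.3 0.0
      vertex 6.2 0.3 10.7
      vertex 3.0 0.3 10.7
    endloop
  endfacet
  facet normal 0.6247 -0.7809 0.0000
    outer loop
      vertex 6.2 0.3 0.0
      vertex 8.7 2.3 0.0
      vertex 8.7 2.3 10.7
    endloop
  endfacet
  facet normal 0.6247 -0.7809 0.0000
    outer loop
      vertex 6.2 0.3 0.0
      vertex 8.7 2.3 10.7
      vertex 6.2 0.3 10.7
    endloop
  endfacet
  facet normal 0.9818 -0.1900 0.0000
    outer loop
      vertex 8.7 2.3 0.0
      vertex 9.3 5.4 0.0
      vertex 9.3 5.4 10.7
    endloop
  endfacet
  facet normal 0.9818 -0.1900 0.0000
    outer loop
      vertex 8.7 2.3 0.0
      vertex 9.3 5.4 10.7
      vertex 8.7 2.3 10.7
    endloop
  endfacet
endsolid part

The G0 Z moves step by Δz≈3.6 mm. Every layer's G1 loop is the same polygon, so the solid is a straight extrusion of it from z=0 to z≈10.7. Closing with flat bottom and top caps and triangulating gives 32 facets — a regular 9-sided prism (a cylinder approximated with 9 flat sides), circumscribed radius ≈ 4.7 mm, height ≈ 10.7 mm.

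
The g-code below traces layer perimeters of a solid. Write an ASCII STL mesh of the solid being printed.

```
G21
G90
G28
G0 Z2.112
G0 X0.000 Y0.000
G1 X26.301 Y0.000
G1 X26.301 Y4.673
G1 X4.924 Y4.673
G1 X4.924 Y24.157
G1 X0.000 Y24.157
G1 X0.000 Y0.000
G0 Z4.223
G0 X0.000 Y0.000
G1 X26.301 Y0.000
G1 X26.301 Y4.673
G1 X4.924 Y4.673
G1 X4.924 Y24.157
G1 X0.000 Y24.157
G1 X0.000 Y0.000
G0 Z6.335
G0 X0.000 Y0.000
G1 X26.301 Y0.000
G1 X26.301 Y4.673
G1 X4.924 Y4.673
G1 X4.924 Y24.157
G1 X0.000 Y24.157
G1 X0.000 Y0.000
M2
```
solid part
  facet normal 0.0000 0.0000 -1.0000
    outer loop
      vertex 26.301 4.673 0.000
      vertex 26.301 0.000 0.000
      vertex 0.000 0.000 0.000
    endloop
  endfacet
  facet normal 0.0000 0.0000 -1.0000
    outer loop
      vertex 4.924 4.673 0.000
      vertex 26.301 4.673 0.000
      vertex 0.000 0.000 0.000
    endloop
  endfacet
  facet normal 0.0000 0.0000 -1.0000
    outer loop
      vertex 4.924 24.157 0.000
      vertex 4.924 4.673 0.000
      vertex 0.000 0.000 0.000
    endloop
  endfacet
  facet normal 0.0000 0.0000 -1.0000
    outer loop
      vertex 0.000 24.157 0.000
      vertex 4.924 24.157 0.000
      vertex 0.000 0.000 0.000
    endloop
  endfacet
  facet normal 0.0000 0.0000 1.0000
    outer loop
      vertex 0.000 0.000 6.335
      vertex 26.301 0.000 6.335
      vertex 26.301 4.673 6.335
    endloop
  endfacet
  facet normal 0.0000 0.0000 1.0000
    outer loop
      vertex 0.000 0.000 6.335
      vertex 26.301 4.673 6.335
      vertex 4.924 4.673 6.335
    endloop
  endfacet
  facet normal 0.0000 0.0000 1.0000
    outer loop
      vertex 0.000 0.000 6.335
      vertex 4.924 4.673 6.335
      vertex 4.924 24.157 6.335
    endloop
  endfacet
  facet normal 0.0000 0.0000 1.0000
    outer loop
      vertex 0.000 0.000 6.335
      vertex 4.924 24.157 6.335
      vertex 0.000 24.157 6.335
    endloop
  endfacet
  facet normal 0.0000 -1.0000 0.0000
    outer loop
      vertex 0.000 0.000 0.000
      vertex 26.301 0.000 0.000
      vertex 26.301 0.000 6.335
    endloop
  endfacet
  facet normal 0.0000 -1.0000 0.0000
    outer loop
      vertex 0.000 0.000 0.000
      vertex 26.301 0.000 6.335
      vertex 0.000 0.000 6.335
    endloop
  endfacet
  facet normal 1.0000 0.0000 0.0000
    outer loop
      vertex 26.301 0.000 0.000
      vertex 26.301 4.673 0.000
      vertex 26.301 4.673 6.335
    endloop
  endfacet
  facet normal 1.0000 0.0000 0.0000
    outer loop
      vertex 26.301 0.000 0.000
      vertex 26.301 4.673 6.335
      vertex 26.301 0.000 6.335
    endloop
  endfacet
  facet normal 0.0000 1.0000 0.0000
    outer loop
      vertex 26.301 4.673 0.000
      vertex 4.924 4.673 0.000
      vertex 4.924 4.673 6.335
    endloop
  endfacet
  facet normal 0.0000 1.0000 0.0000
    outer loop
      vertex 26.301 4.673 0.000
      vertex 4.924 4.673 6.335
      vertex 26.301 4.673 6.335
    endloop
  endfacet
  facet normal 1.0000 0.0000 0.0000
    outer loop
      vertex 4.924 4.673 0.000
      vertex 4.924 24.157 0.000
      vertex 4.924 24.157 6.335
    endloop
  endfacet
  facet normal 1.0000 0.0000 0.0000
    outer loop
      vertex 4.924 4.673 0.000
      vertex 4.924 24.157 6.335
      vertex 4.924 4.673 6.335
    endloop
  endfacet
  facet normal 0.0000 1.0000 0.0000
    outer loop
      vertex 4.924 24.157 0.000
      vertex 0.000 24.157 0.000
      vertex 0.000 24.157 6.335
    endloop
  endfacet
  facet normal 0.0000 1.0000 0.0000
    outer loop
      vertex 4.924 24.157 0.000
      vertex 0.000 24.157 6.335
      vertex 4.924 24.157 6.335
    endloop
  endfacet
  facet normal -1.0000 0.0000 0.0000
    outer loop
      vertex 0.000 24.157 0.000
      vertex 0.000 0.000 0.000
      vertex 0.000 0.000 6.335
    endloop
  endfacet
  facet normal -1.0000 0.0000 0.0000
    outer loop
      vertex 0.000 24.157 0.000
      vertex 0.000 0.000 6.335
      vertex 0.000 24.157 6.335
    endloop
  endfacet
endsolid part

The G0 Z moves step by Δz≈2.112 mm. Every layer's G1 loop is the same polygon, so the solid is a straight extrusion of it from z=0 to z≈6.33. Closing with flat bottom and top caps and triangulating gives 20 facets — an L-shaped prism: outer 26.3 × 24.2 mm, arm thicknesses ≈ 4.67 mm (horizontal) and 4.92 mm (vertical), extruded 6.33 mm in z.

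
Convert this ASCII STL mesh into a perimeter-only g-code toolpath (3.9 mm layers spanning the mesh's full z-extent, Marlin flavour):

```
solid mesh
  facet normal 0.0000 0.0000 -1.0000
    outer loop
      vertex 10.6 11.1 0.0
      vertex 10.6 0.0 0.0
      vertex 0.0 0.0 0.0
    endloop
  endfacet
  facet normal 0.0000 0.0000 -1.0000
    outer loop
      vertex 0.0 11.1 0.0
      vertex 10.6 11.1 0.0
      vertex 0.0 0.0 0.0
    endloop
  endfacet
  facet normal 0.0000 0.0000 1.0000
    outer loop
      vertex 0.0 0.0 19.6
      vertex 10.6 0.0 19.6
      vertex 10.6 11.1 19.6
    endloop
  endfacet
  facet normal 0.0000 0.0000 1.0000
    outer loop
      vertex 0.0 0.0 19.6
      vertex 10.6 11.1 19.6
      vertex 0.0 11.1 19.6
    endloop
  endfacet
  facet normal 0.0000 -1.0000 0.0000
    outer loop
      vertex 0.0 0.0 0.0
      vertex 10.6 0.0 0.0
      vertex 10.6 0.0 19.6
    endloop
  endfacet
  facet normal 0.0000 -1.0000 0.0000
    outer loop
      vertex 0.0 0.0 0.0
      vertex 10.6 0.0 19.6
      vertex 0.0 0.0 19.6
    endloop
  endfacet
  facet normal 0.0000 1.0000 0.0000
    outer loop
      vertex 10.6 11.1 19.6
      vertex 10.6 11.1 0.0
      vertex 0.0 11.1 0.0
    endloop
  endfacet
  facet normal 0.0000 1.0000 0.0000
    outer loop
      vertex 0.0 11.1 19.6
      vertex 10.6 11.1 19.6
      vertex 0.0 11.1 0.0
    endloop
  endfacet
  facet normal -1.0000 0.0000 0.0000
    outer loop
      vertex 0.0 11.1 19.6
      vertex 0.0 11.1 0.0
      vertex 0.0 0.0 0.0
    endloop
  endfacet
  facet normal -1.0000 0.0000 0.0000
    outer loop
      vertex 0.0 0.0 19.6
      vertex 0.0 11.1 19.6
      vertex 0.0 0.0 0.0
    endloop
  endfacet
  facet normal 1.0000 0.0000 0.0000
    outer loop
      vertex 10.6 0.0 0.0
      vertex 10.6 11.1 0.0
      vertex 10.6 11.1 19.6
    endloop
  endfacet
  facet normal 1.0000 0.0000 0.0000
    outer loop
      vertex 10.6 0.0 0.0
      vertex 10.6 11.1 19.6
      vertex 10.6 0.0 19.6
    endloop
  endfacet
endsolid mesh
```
; perimeter-only toolpath
G21 ; units = mm
G90 ; absolute positioning
G28 ; home
; layer 1
G0 Z3.9
G0 X0.0 Y0.0
G1 X10.6 Y0.0
G1 X10.6 Y11.1
G1 X0.0 Y11.1
G1 X0.0 Y0.0
; layer 2
G0 Z7.8
G0 X0.0 Y0.0
G1 X10.6 Y0.0
G1 X10.6 Y11.1
G1 X0.0 Y11.1
G1 X0.0 Y0.0
; layer 3
G0 Z11.8
G0 X0.0 Y0.0
G1 X10.6 Y0.0
G1 X10.6 Y11.1
G1 X0.0 Y11.1
G1 X0.0 Y0.0
; layer 4
G0 Z15.7
G0 X0.0 Y0.0
G1 X10.6 Y0.0
G1 X10.6 Y11.1
G1 X0.0 Y11.1
G1 X0.0 Y0.0
; layer 5
G0 Z19.6
G0 X0.0 Y0.0
G1 X10.6 Y0.0
G1 X10.6 Y11.1
G1 X0.0 Y11.1
G1 X0.0 Y0.0
M2 ; end

The solid is a rectangular box, roughly 10.6 × 11.1 mm footprint and 19.6 mm tall. Slicing at Δz = 3.9 mm — 5 equal slices spanning the solid's height, so layer i sits at z = i·h/5 — gives 5 non-empty perimeters. Each is a 4-segment closed polygon; G0 lifts to the layer z and rapids to the start vertex, then G1 traces the edges.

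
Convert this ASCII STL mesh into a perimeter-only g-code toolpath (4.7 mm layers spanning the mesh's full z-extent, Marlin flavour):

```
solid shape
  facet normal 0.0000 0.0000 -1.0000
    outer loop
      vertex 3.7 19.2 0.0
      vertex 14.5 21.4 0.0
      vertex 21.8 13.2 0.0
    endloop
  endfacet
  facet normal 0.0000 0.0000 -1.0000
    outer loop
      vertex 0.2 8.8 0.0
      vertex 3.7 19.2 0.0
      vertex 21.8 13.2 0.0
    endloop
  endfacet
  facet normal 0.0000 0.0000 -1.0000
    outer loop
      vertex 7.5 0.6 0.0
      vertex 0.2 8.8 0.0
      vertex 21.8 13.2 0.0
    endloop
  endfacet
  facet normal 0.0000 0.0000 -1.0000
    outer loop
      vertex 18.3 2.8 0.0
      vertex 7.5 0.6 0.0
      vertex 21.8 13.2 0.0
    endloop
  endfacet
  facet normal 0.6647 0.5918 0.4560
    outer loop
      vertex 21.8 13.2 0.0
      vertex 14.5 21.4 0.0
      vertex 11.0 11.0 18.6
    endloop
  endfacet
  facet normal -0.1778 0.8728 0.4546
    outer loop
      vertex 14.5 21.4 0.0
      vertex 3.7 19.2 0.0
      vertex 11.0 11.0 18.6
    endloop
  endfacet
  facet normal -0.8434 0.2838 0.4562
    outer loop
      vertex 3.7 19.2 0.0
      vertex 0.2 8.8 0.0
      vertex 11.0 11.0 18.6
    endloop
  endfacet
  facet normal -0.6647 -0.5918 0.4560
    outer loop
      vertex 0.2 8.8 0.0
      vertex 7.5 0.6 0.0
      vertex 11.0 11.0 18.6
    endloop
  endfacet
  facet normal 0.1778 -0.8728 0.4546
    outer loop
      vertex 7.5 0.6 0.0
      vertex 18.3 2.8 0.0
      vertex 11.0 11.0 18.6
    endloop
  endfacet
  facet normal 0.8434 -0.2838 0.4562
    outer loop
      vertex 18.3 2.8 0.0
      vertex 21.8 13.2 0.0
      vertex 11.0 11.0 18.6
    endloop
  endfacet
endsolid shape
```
; perimeter-only toolpath
G21 ; units = mm
G90 ; absolute positioning
G28 ; home
; layer 1
G0 Z4.7
G0 X19.1 Y12.6
G1 X13.6 Y18.8
G1 X5.5 Y17.1
G1 X2.9 Y9.4
G1 X8.4 Y3.2
G1 X16.5 Y4.8
G1 X19.1 Y12.6
; layer 2
G0 Z9.3
G0 X16.4 Y12.1
G1 X12.8 Y16.2
G1 X7.3 Y15.1
G1 X5.6 Y9.9
G1 X9.2 Y5.8
G1 X14.7 Y6.9
G1 X16.4 Y12.1
; layer 3
G0 Z14.0
G0 X13.7 Y11.6
G1 X11.9 Y13.6
G1 X9.2 Y13.1
G1 X8.3 Y10.4
G1 X10.1 Y8.4
G1 X12.8 Y8.9
G1 X13.7 Y11.6
M2 ; end

The solid is a regular 6-sided pyramid, base circumscribed radius ≈ 11 mm, apex at z ≈ 18.6 mm. Slicing at Δz = 4.7 mm — 4 equal slices spanning the solid's height, so layer i sits at z = i·h/4 — gives 3 non-empty perimeters. Each is a 6-segment closed polygon; G0 lifts to the layer z and rapids to the start vertex, then G1 traces the edges. The cross-section shrinks linearly with z (the slice at the apex is degenerate and omitted).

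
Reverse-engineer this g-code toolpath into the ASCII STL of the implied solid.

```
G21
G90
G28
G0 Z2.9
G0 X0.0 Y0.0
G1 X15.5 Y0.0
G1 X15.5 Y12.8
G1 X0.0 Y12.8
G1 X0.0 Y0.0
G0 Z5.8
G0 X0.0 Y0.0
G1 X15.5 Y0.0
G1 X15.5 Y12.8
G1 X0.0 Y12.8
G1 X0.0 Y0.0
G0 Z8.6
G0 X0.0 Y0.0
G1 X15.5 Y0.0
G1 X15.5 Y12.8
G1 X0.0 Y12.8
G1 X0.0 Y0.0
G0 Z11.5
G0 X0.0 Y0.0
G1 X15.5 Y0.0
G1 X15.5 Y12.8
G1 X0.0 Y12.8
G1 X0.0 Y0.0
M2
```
solid part
  facet normal 0.0000 0.0000 -1.0000
    outer loop
      vertex 15.5 12.8 0.0
      vertex 15.5 0.0 0.0
      vertex 0.0 0.0 0.0
    endloop
  endfacet
  facet normal 0.0000 0.0000 -1.0000
    outer loop
      vertex 0.0 12.8 0.0
      vertex 15.5 12.8 0.0
      vertex 0.0 0.0 0.0
    endloop
  endfacet
  facet normal 0.0000 0.0000 1.0000
    outer loop
      vertex 0.0 0.0 11.5
      vertex 15.5 0.0 11.5
      vertex 15.5 12.8 11.5
    endloop
  endfacet
  facet normal 0.0000 0.0000 1.0000
    outer loop
      vertex 0.0 0.0 11.5
      vertex 15.5 12.8 11.5
      vertex 0.0 12.8 11.5
    endloop
  endfacet
  facet normal 0.0000 -1.0000 0.0000
    outer loop
      vertex 0.0 0.0 0.0
      vertex 15.5 0.0 0.0
      vertex 15.5 0.0 11.5
    endloop
  endfacet
  facet normal 0.0000 -1.0000 0.0000
    outer loop
      vertex 0.0 0.0 0.0
      vertex 15.5 0.0 11.5
      vertex 0.0 0.0 11.5
    endloop
  endfacet
  facet normal 0.0000 1.0000 0.0000
    outer loop
      vertex 15.5 12.8 11.5
      vertex 15.5 12.8 0.0
      vertex 0.0 12.8 0.0
    endloop
  endfacet
  facet normal 0.0000 1.0000 0.0000
    outer loop
      vertex 0.0 12.8 11.5
      vertex 15.5 12.8 11.5
      vertex 0.0 12.8 0.0
    endloop
  endfacet
  facet normal -1.0000 0.0000 0.0000
    outer loop
      vertex 0.0 12.8 11.5
      vertex 0.0 12.8 0.0
      vertex 0.0 0.0 0.0
    endloop
  endfacet
  facet normal -1.0000 0.0000 0.0000
    outer loop
      vertex 0.0 0.0 11.5
      vertex 0.0 12.8 11.5
      vertex 0.0 0.0 0.0
    endloop
  endfacet
  facet normal 1.0000 0.0000 0.0000
    outer loop
      vertex 15.5 0.0 0.0
      vertex 15.5 12.8 0.0
      vertex 15.5 12.8 11.5
    endloop
  endfacet
  facet normal 1.0000 0.0000 0.0000
    outer loop
      vertex 15.5 0.0 0.0
      vertex 15.5 12.8 11.5
      vertex 15.5 0.0 11.5
    endloop
  endfacet
endsolid part

The G0 Z moves step by Δz≈2.9 mm. Every layer's G1 loop is the same polygon, so the solid is a straight extrusion of it from z=0 to z≈11.5. Closing with flat bottom and top caps and triangulating gives 12 facets — a rectangular box, roughly 15.5 × 12.8 mm footprint and 11.5 mm tall.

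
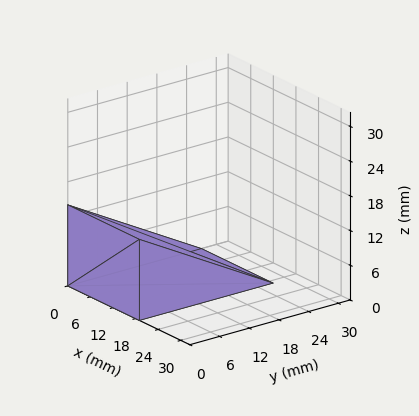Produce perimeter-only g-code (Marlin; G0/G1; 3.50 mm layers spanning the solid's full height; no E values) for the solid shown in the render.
Reading the render: the shape is a wedge (ramp): 19 × 27 mm base, rising to 14 mm along the y=0 edge and sloping linearly to z=0 at y=27 (dimensions read to the nearest mm from the axis ticks). For the g-code, the solid's height is divided into equal slices at the stated Δz and each level perimeter traced with G1 moves after a G0 lift.

; perimeter-only toolpath
G21 ; units = mm
G90 ; absolute positioning
G28 ; home
; layer 1
G0 Z3.50
G0 X0.00 Y0.00
G1 X19.00 Y0.00
G1 X19.00 Y20.25
G1 X0.00 Y20.25
G1 X0.00 Y0.00
; layer 2
G0 Z7.00
G0 X0.00 Y0.00
G1 X19.00 Y0.00
G1 X19.00 Y13.50
G1 X0.00 Y13.50
G1 X0.00 Y0.00
; layer 3
G0 Z10.50
G0 X0.00 Y0.00
G1 X19.00 Y0.00
G1 X19.00 Y6.75
G1 X0.00 Y6.75
G1 X0.00 Y0.00
M2 ; end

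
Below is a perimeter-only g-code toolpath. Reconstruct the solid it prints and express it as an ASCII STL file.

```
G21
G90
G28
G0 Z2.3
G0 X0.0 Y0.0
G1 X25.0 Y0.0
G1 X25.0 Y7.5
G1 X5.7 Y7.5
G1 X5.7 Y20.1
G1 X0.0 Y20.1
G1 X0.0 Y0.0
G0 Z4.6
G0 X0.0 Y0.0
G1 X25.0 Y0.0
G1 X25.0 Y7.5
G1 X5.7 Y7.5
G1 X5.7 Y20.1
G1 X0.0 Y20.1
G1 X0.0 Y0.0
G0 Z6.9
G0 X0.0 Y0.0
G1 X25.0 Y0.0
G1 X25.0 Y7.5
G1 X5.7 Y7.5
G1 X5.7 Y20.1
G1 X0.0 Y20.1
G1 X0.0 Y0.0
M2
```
solid part
  facet normal 0.0000 0.0000 -1.0000
    outer loop
      vertex 25.0 7.5 0.0
      vertex 25.0 0.0 0.0
      vertex 0.0 0.0 0.0
    endloop
  endfacet
  facet normal 0.0000 0.0000 -1.0000
    outer loop
      vertex 5.7 7.5 0.0
      vertex 25.0 7.5 0.0
      vertex 0.0 0.0 0.0
    endloop
  endfacet
  facet normal 0.0000 0.0000 -1.0000
    outer loop
      vertex 5.7 20.1 0.0
      vertex 5.7 7.5 0.0
      vertex 0.0 0.0 0.0
    endloop
  endfacet
  facet normal 0.0000 0.0000 -1.0000
    outer loop
      vertex 0.0 20.1 0.0
      vertex 5.7 20.1 0.0
      vertex 0.0 0.0 0.0
    endloop
  endfacet
  facet normal 0.0000 0.0000 1.0000
    outer loop
      vertex 0.0 0.0 6.9
      vertex 25.0 0.0 6.9
      vertex 25.0 7.5 6.9
    endloop
  endfacet
  facet normal 0.0000 0.0000 1.0000
    outer loop
      vertex 0.0 0.0 6.9
      vertex 25.0 7.5 6.9
      vertex 5.7 7.5 6.9
    endloop
  endfacet
  facet normal 0.0000 0.0000 1.0000
    outer loop
      vertex 0.0 0.0 6.9
      vertex 5.7 7.5 6.9
      vertex 5.7 20.1 6.9
    endloop
  endfacet
  facet normal 0.0000 0.0000 1.0000
    outer loop
      vertex 0.0 0.0 6.9
      vertex 5.7 20.1 6.9
      vertex 0.0 20.1 6.9
    endloop
  endfacet
  facet normal 0.0000 -1.0000 0.0000
    outer loop
      vertex 0.0 0.0 0.0
      vertex 25.0 0.0 0.0
      vertex 25.0 0.0 6.9
    endloop
  endfacet
  facet normal 0.0000 -1.0000 0.0000
    outer loop
      vertex 0.0 0.0 0.0
      vertex 25.0 0.0 6.9
      vertex 0.0 0.0 6.9
    endloop
  endfacet
  facet normal 1.0000 0.0000 0.0000
    outer loop
      vertex 25.0 0.0 0.0
      vertex 25.0 7.5 0.0
      vertex 25.0 7.5 6.9
    endloop
  endfacet
  facet normal 1.0000 0.0000 0.0000
    outer loop
      vertex 25.0 0.0 0.0
      vertex 25.0 7.5 6.9
      vertex 25.0 0.0 6.9
    endloop
  endfacet
  facet normal 0.0000 1.0000 0.0000
    outer loop
      vertex 25.0 7.5 0.0
      vertex 5.7 7.5 0.0
      vertex 5.7 7.5 6.9
    endloop
  endfacet
  facet normal 0.0000 1.0000 0.0000
    outer loop
      vertex 25.0 7.5 0.0
      vertex 5.7 7.5 6.9
      vertex 25.0 7.5 6.9
    endloop
  endfacet
  facet normal 1.0000 0.0000 0.0000
    outer loop
      vertex 5.7 7.5 0.0
      vertex 5.7 20.1 0.0
      vertex 5.7 20.1 6.9
    endloop
  endfacet
  facet normal 1.0000 0.0000 0.0000
    outer loop
      vertex 5.7 7.5 0.0
      vertex 5.7 20.1 6.9
      vertex 5.7 7.5 6.9
    endloop
  endfacet
  facet normal 0.0000 1.0000 0.0000
    outer loop
      vertex 5.7 20.1 0.0
      vertex 0.0 20.1 0.0
      vertex 0.0 20.1 6.9
    endloop
  endfacet
  facet normal 0.0000 1.0000 0.0000
    outer loop
      vertex 5.7 20.1 0.0
      vertex 0.0 20.1 6.9
      vertex 5.7 20.1 6.9
    endloop
  endfacet
  facet normal -1.0000 0.0000 0.0000
    outer loop
      vertex 0.0 20.1 0.0
      vertex 0.0 0.0 0.0
      vertex 0.0 0.0 6.9
    endloop
  endfacet
  facet normal -1.0000 0.0000 0.0000
    outer loop
      vertex 0.0 20.1 0.0
      vertex 0.0 0.0 6.9
      vertex 0.0 20.1 6.9
    endloop
  endfacet
endsolid part

The G0 Z moves step by Δz≈2.3 mm. Every layer's G1 loop is the same polygon, so the solid is a straight extrusion of it from z=0 to z≈6.9. Closing with flat bottom and top caps and triangulating gives 20 facets — an L-shaped prism: outer 25 × 20.1 mm, arm thicknesses ≈ 7.5 mm (horizontal) and 5.7 mm (vertical), extruded 6.9 mm in z.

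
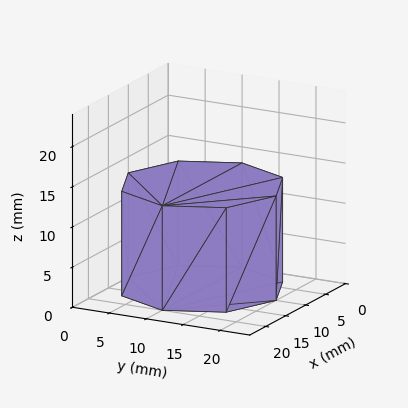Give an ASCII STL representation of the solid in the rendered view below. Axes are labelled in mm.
Reading the render: the shape is a regular 8-sided prism (a cylinder approximated with 8 flat sides), circumscribed radius ≈ 10 mm, height ≈ 13 mm (dimensions read to the nearest mm from the axis ticks). For the STL, each face is triangulated and given an outward normal.

solid part
  facet normal 0.0000 0.0000 -1.0000
    outer loop
      vertex 10.00 20.00 0.00
      vertex 17.07 17.07 0.00
      vertex 20.00 10.00 0.00
    endloop
  endfacet
  facet normal 0.0000 0.0000 -1.0000
    outer loop
      vertex 2.93 17.07 0.00
      vertex 10.00 20.00 0.00
      vertex 20.00 10.00 0.00
    endloop
  endfacet
  facet normal 0.0000 0.0000 -1.0000
    outer loop
      vertex 0.00 10.00 0.00
      vertex 2.93 17.07 0.00
      vertex 20.00 10.00 0.00
    endloop
  endfacet
  facet normal 0.0000 0.0000 -1.0000
    outer loop
      vertex 2.93 2.93 0.00
      vertex 0.00 10.00 0.00
      vertex 20.00 10.00 0.00
    endloop
  endfacet
  facet normal 0.0000 0.0000 -1.0000
    outer loop
      vertex 10.00 0.00 0.00
      vertex 2.93 2.93 0.00
      vertex 20.00 10.00 0.00
    endloop
  endfacet
  facet normal 0.0000 0.0000 -1.0000
    outer loop
      vertex 17.07 2.93 0.00
      vertex 10.00 0.00 0.00
      vertex 20.00 10.00 0.00
    endloop
  endfacet
  facet normal 0.0000 0.0000 1.0000
    outer loop
      vertex 20.00 10.00 13.00
      vertex 17.07 17.07 13.00
      vertex 10.00 20.00 13.00
    endloop
  endfacet
  facet normal 0.0000 0.0000 1.0000
    outer loop
      vertex 20.00 10.00 13.00
      vertex 10.00 20.00 13.00
      vertex 2.93 17.07 13.00
    endloop
  endfacet
  facet normal 0.0000 0.0000 1.0000
    outer loop
      vertex 20.00 10.00 13.00
      vertex 2.93 17.07 13.00
      vertex 0.00 10.00 13.00
    endloop
  endfacet
  facet normal 0.0000 0.0000 1.0000
    outer loop
      vertex 20.00 10.00 13.00
      vertex 0.00 10.00 13.00
      vertex 2.93 2.93 13.00
    endloop
  endfacet
  facet normal 0.0000 0.0000 1.0000
    outer loop
      vertex 20.00 10.00 13.00
      vertex 2.93 2.93 13.00
      vertex 10.00 0.00 13.00
    endloop
  endfacet
  facet normal 0.0000 0.0000 1.0000
    outer loop
      vertex 20.00 10.00 13.00
      vertex 10.00 0.00 13.00
      vertex 17.07 2.93 13.00
    endloop
  endfacet
  facet normal 0.9238 0.3829 0.0000
    outer loop
      vertex 20.00 10.00 0.00
      vertex 17.07 17.07 0.00
      vertex 17.07 17.07 13.00
    endloop
  endfacet
  facet normal 0.9238 0.3829 0.0000
    outer loop
      vertex 20.00 10.00 0.00
      vertex 17.07 17.07 13.00
      vertex 20.00 10.00 13.00
    endloop
  endfacet
  facet normal 0.3829 0.9238 0.0000
    outer loop
      vertex 17.07 17.07 0.00
      vertex 10.00 20.00 0.00
      vertex 10.00 20.00 13.00
    endloop
  endfacet
  facet normal 0.3829 0.9238 0.0000
    outer loop
      vertex 17.07 17.07 0.00
      vertex 10.00 20.00 13.00
      vertex 17.07 17.07 13.00
    endloop
  endfacet
  facet normal -0.3829 0.9238 0.0000
    outer loop
      vertex 10.00 20.00 0.00
      vertex 2.93 17.07 0.00
      vertex 2.93 17.07 13.00
    endloop
  endfacet
  facet normal -0.3829 0.9238 0.0000
    outer loop
      vertex 10.00 20.00 0.00
      vertex 2.93 17.07 13.00
      vertex 10.00 20.00 13.00
    endloop
  endfacet
  facet normal -0.9238 0.3829 0.0000
    outer loop
      vertex 2.93 17.07 0.00
      vertex 0.00 10.00 0.00
      vertex 0.00 10.00 13.00
    endloop
  endfacet
  facet normal -0.9238 0.3829 0.0000
    outer loop
      vertex 2.93 17.07 0.00
      vertex 0.00 10.00 13.00
      vertex 2.93 17.07 13.00
    endloop
  endfacet
  facet normal -0.9238 -0.3829 0.0000
    outer loop
      vertex 0.00 10.00 0.00
      vertex 2.93 2.93 0.00
      vertex 2.93 2.93 13.00
    endloop
  endfacet
  facet normal -0.9238 -0.3829 0.0000
    outer loop
      vertex 0.00 10.00 0.00
      vertex 2.93 2.93 13.00
      vertex 0.00 10.00 13.00
    endloop
  endfacet
  facet normal -0.3829 -0.9238 0.0000
    outer loop
      vertex 2.93 2.93 0.00
      vertex 10.00 0.00 0.00
      vertex 10.00 0.00 13.00
    endloop
  endfacet
  facet normal -0.3829 -0.9238 0.0000
    outer loop
      vertex 2.93 2.93 0.00
      vertex 10.00 0.00 13.00
      vertex 2.93 2.93 13.00
    endloop
  endfacet
  facet normal 0.3829 -0.9238 0.0000
    outer loop
      vertex 10.00 0.00 0.00
      vertex 17.07 2.93 0.00
      vertex 17.07 2.93 13.00
    endloop
  endfacet
  facet normal 0.3829 -0.9238 0.0000
    outer loop
      vertex 10.00 0.00 0.00
      vertex 17.07 2.93 13.00
      vertex 10.00 0.00 13.00
    endloop
  endfacet
  facet normal 0.9238 -0.3829 0.0000
    outer loop
      vertex 17.07 2.93 0.00
      vertex 20.00 10.00 0.00
      vertex 20.00 10.00 13.00
    endloop
  endfacet
  facet normal 0.9238 -0.3829 0.0000
    outer loop
      vertex 17.07 2.93 0.00
      vertex 20.00 10.00 13.00
      vertex 17.07 2.93 13.00
    endloop
  endfacet
endsolid part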